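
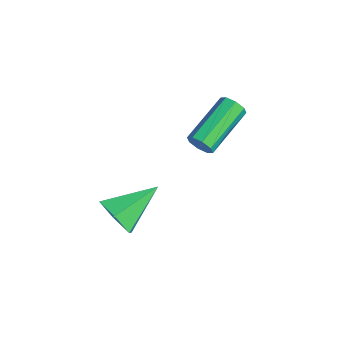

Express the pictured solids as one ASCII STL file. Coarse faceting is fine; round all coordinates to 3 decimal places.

solid 
facet normal 0.074 -0.880 -0.470
outer loop
vertex -0.741 -4.184 -4.862
vertex -1.103 -4.59 -4.158
vertex -1.624 -4.285 -4.811
endloop
endfacet
facet normal -0.124 0.769 -0.628
outer loop
vertex -0.741 -4.184 -4.862
vertex -1.624 -4.285 -4.811
vertex -1.237 -2.99 -3.302
endloop
endfacet
facet normal 0.074 -0.879 -0.470
outer loop
vertex -1.624 -4.285 -4.811
vertex -1.103 -4.59 -4.158
vertex -1.986 -4.692 -4.107
endloop
endfacet
facet normal -0.867 0.465 -0.177
outer loop
vertex -1.624 -4.285 -4.811
vertex -1.986 -4.692 -4.107
vertex -1.237 -2.99 -3.302
endloop
endfacet
facet normal 0.074 -0.880 -0.470
outer loop
vertex -1.986 -4.692 -4.107
vertex -1.103 -4.59 -4.158
vertex -1.464 -4.997 -3.453
endloop
endfacet
facet normal -0.772 0.040 0.635
outer loop
vertex -1.986 -4.692 -4.107
vertex -1.464 -4.997 -3.453
vertex -1.237 -2.99 -3.302
endloop
endfacet
facet normal 0.074 -0.880 -0.470
outer loop
vertex -1.464 -4.997 -3.453
vertex -1.103 -4.59 -4.158
vertex -0.582 -4.896 -3.504
endloop
endfacet
facet normal 0.067 -0.082 0.994
outer loop
vertex -1.464 -4.997 -3.453
vertex -0.582 -4.896 -3.504
vertex -1.237 -2.99 -3.302
endloop
endfacet
facet normal 0.074 -0.879 -0.470
outer loop
vertex -0.582 -4.896 -3.504
vertex -1.103 -4.59 -4.158
vertex -0.22 -4.489 -4.208
endloop
endfacet
facet normal 0.810 0.221 0.544
outer loop
vertex -0.582 -4.896 -3.504
vertex -0.22 -4.489 -4.208
vertex -1.237 -2.99 -3.302
endloop
endfacet
facet normal 0.074 -0.880 -0.469
outer loop
vertex -0.22 -4.489 -4.208
vertex -1.103 -4.59 -4.158
vertex -0.741 -4.184 -4.862
endloop
endfacet
facet normal 0.714 0.646 -0.268
outer loop
vertex -0.22 -4.489 -4.208
vertex -0.741 -4.184 -4.862
vertex -1.237 -2.99 -3.302
endloop
endfacet
facet normal 0.440 -0.824 -0.356
outer loop
vertex -1.111 -1.448 -1.384
vertex -1.378 -1.399 -1.828
vertex -0.918 -1.228 -1.655
endloop
endfacet
facet normal 0.757 0.127 0.642
outer loop
vertex -1.111 -1.448 -1.384
vertex -0.918 -1.228 -1.655
vertex -1.995 0.21 -0.669
endloop
endfacet
facet normal 0.756 0.126 0.642
outer loop
vertex -1.995 0.21 -0.669
vertex -0.918 -1.228 -1.655
vertex -1.802 0.429 -0.939
endloop
endfacet
facet normal -0.439 0.825 0.356
outer loop
vertex -1.995 0.21 -0.669
vertex -1.802 0.429 -0.939
vertex -2.262 0.259 -1.112
endloop
endfacet
facet normal 0.440 -0.824 -0.357
outer loop
vertex -0.918 -1.228 -1.655
vertex -1.378 -1.399 -1.828
vertex -0.995 -1.108 -2.027
endloop
endfacet
facet normal 0.877 0.480 -0.027
outer loop
vertex -0.918 -1.228 -1.655
vertex -0.995 -1.108 -2.027
vertex -1.802 0.429 -0.939
endloop
endfacet
facet normal 0.877 0.480 -0.027
outer loop
vertex -1.802 0.429 -0.939
vertex -0.995 -1.108 -2.027
vertex -1.879 0.549 -1.311
endloop
endfacet
facet normal -0.439 0.825 0.357
outer loop
vertex -1.802 0.429 -0.939
vertex -1.879 0.549 -1.311
vertex -2.262 0.259 -1.112
endloop
endfacet
facet normal 0.441 -0.824 -0.356
outer loop
vertex -0.995 -1.108 -2.027
vertex -1.378 -1.399 -1.828
vertex -1.296 -1.159 -2.282
endloop
endfacet
facet normal 0.483 0.552 -0.680
outer loop
vertex -0.995 -1.108 -2.027
vertex -1.296 -1.159 -2.282
vertex -1.879 0.549 -1.311
endloop
endfacet
facet normal 0.483 0.552 -0.680
outer loop
vertex -1.879 0.549 -1.311
vertex -1.296 -1.159 -2.282
vertex -2.18 0.498 -1.566
endloop
endfacet
facet normal -0.440 0.825 0.355
outer loop
vertex -1.879 0.549 -1.311
vertex -2.18 0.498 -1.566
vertex -2.262 0.259 -1.112
endloop
endfacet
facet normal 0.440 -0.824 -0.356
outer loop
vertex -1.296 -1.159 -2.282
vertex -1.378 -1.399 -1.828
vertex -1.645 -1.35 -2.271
endloop
endfacet
facet normal -0.194 0.300 -0.934
outer loop
vertex -1.296 -1.159 -2.282
vertex -1.645 -1.35 -2.271
vertex -2.18 0.498 -1.566
endloop
endfacet
facet normal -0.191 0.301 -0.934
outer loop
vertex -2.18 0.498 -1.566
vertex -1.645 -1.35 -2.271
vertex -2.529 0.308 -1.556
endloop
endfacet
facet normal -0.439 0.825 0.355
outer loop
vertex -2.18 0.498 -1.566
vertex -2.529 0.308 -1.556
vertex -2.262 0.259 -1.112
endloop
endfacet
facet normal 0.439 -0.825 -0.356
outer loop
vertex -1.645 -1.35 -2.271
vertex -1.378 -1.399 -1.828
vertex -1.838 -1.569 -2.001
endloop
endfacet
facet normal -0.756 -0.126 -0.642
outer loop
vertex -1.645 -1.35 -2.271
vertex -1.838 -1.569 -2.001
vertex -2.529 0.308 -1.556
endloop
endfacet
facet normal -0.757 -0.126 -0.642
outer loop
vertex -2.529 0.308 -1.556
vertex -1.838 -1.569 -2.001
vertex -2.722 0.088 -1.285
endloop
endfacet
facet normal -0.440 0.824 0.356
outer loop
vertex -2.529 0.308 -1.556
vertex -2.722 0.088 -1.285
vertex -2.262 0.259 -1.112
endloop
endfacet
facet normal 0.439 -0.825 -0.357
outer loop
vertex -1.838 -1.569 -2.001
vertex -1.378 -1.399 -1.828
vertex -1.761 -1.689 -1.629
endloop
endfacet
facet normal -0.877 -0.480 0.027
outer loop
vertex -1.838 -1.569 -2.001
vertex -1.761 -1.689 -1.629
vertex -2.722 0.088 -1.285
endloop
endfacet
facet normal -0.877 -0.480 0.027
outer loop
vertex -2.722 0.088 -1.285
vertex -1.761 -1.689 -1.629
vertex -2.645 -0.032 -0.913
endloop
endfacet
facet normal -0.440 0.824 0.357
outer loop
vertex -2.722 0.088 -1.285
vertex -2.645 -0.032 -0.913
vertex -2.262 0.259 -1.112
endloop
endfacet
facet normal 0.440 -0.825 -0.355
outer loop
vertex -1.761 -1.689 -1.629
vertex -1.378 -1.399 -1.828
vertex -1.46 -1.638 -1.374
endloop
endfacet
facet normal -0.483 -0.552 0.680
outer loop
vertex -1.761 -1.689 -1.629
vertex -1.46 -1.638 -1.374
vertex -2.645 -0.032 -0.913
endloop
endfacet
facet normal -0.483 -0.552 0.680
outer loop
vertex -2.645 -0.032 -0.913
vertex -1.46 -1.638 -1.374
vertex -2.344 0.019 -0.658
endloop
endfacet
facet normal -0.441 0.824 0.356
outer loop
vertex -2.645 -0.032 -0.913
vertex -2.344 0.019 -0.658
vertex -2.262 0.259 -1.112
endloop
endfacet
facet normal 0.439 -0.825 -0.355
outer loop
vertex -1.46 -1.638 -1.374
vertex -1.378 -1.399 -1.828
vertex -1.111 -1.448 -1.384
endloop
endfacet
facet normal 0.191 -0.302 0.934
outer loop
vertex -1.46 -1.638 -1.374
vertex -1.111 -1.448 -1.384
vertex -2.344 0.019 -0.658
endloop
endfacet
facet normal 0.193 -0.300 0.934
outer loop
vertex -2.344 0.019 -0.658
vertex -1.111 -1.448 -1.384
vertex -1.995 0.21 -0.669
endloop
endfacet
facet normal -0.440 0.824 0.356
outer loop
vertex -2.344 0.019 -0.658
vertex -1.995 0.21 -0.669
vertex -2.262 0.259 -1.112
endloop
endfacet

endsolid


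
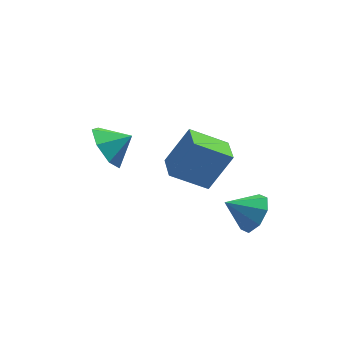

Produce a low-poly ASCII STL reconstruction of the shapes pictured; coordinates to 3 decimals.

solid 
facet normal -0.526 -0.143 -0.839
outer loop
vertex 0.164 1.927 -1.205
vertex 0.158 3.239 -1.425
vertex 1.814 1.766 -2.212
endloop
endfacet
facet normal 0.004 -0.986 0.165
outer loop
vertex 2.902 2.061 -0.475
vertex 0.164 1.927 -1.205
vertex 1.814 1.766 -2.212
endloop
endfacet
facet normal -0.525 -0.142 -0.839
outer loop
vertex 1.814 1.766 -2.212
vertex 0.158 3.239 -1.425
vertex 1.809 3.078 -2.431
endloop
endfacet
facet normal 0.851 -0.083 -0.519
outer loop
vertex 1.809 3.078 -2.431
vertex 2.902 2.061 -0.475
vertex 1.814 1.766 -2.212
endloop
endfacet
facet normal -0.851 0.083 0.519
outer loop
vertex 0.164 1.927 -1.205
vertex 1.246 3.534 0.312
vertex 0.158 3.239 -1.425
endloop
endfacet
facet normal 0.004 -0.986 0.165
outer loop
vertex 1.251 2.222 0.531
vertex 0.164 1.927 -1.205
vertex 2.902 2.061 -0.475
endloop
endfacet
facet normal -0.851 0.083 0.519
outer loop
vertex 1.251 2.222 0.531
vertex 1.246 3.534 0.312
vertex 0.164 1.927 -1.205
endloop
endfacet
facet normal -0.004 0.986 -0.165
outer loop
vertex 0.158 3.239 -1.425
vertex 1.246 3.534 0.312
vertex 1.809 3.078 -2.431
endloop
endfacet
facet normal 0.851 -0.083 -0.519
outer loop
vertex 2.896 3.373 -0.695
vertex 2.902 2.061 -0.475
vertex 1.809 3.078 -2.431
endloop
endfacet
facet normal -0.004 0.986 -0.165
outer loop
vertex 1.809 3.078 -2.431
vertex 1.246 3.534 0.312
vertex 2.896 3.373 -0.695
endloop
endfacet
facet normal 0.525 0.143 0.839
outer loop
vertex 2.896 3.373 -0.695
vertex 1.251 2.222 0.531
vertex 2.902 2.061 -0.475
endloop
endfacet
facet normal 0.526 0.142 0.839
outer loop
vertex 1.246 3.534 0.312
vertex 1.251 2.222 0.531
vertex 2.896 3.373 -0.695
endloop
endfacet
facet normal -0.866 -0.018 -0.499
outer loop
vertex -2.077 -0.194 2.274
vertex -2.617 -0.361 3.218
vertex -2.359 0.593 2.735
endloop
endfacet
facet normal 0.867 0.444 -0.227
outer loop
vertex -2.077 -0.194 2.274
vertex -2.359 0.593 2.735
vertex -1.603 -0.339 3.802
endloop
endfacet
facet normal -0.867 -0.018 -0.499
outer loop
vertex -2.359 0.593 2.735
vertex -2.617 -0.361 3.218
vertex -2.835 0.662 3.56
endloop
endfacet
facet normal 0.575 0.773 0.267
outer loop
vertex -2.359 0.593 2.735
vertex -2.835 0.662 3.56
vertex -1.603 -0.339 3.802
endloop
endfacet
facet normal -0.866 -0.018 -0.499
outer loop
vertex -2.835 0.662 3.56
vertex -2.617 -0.361 3.218
vertex -3.147 -0.039 4.127
endloop
endfacet
facet normal 0.272 0.529 0.804
outer loop
vertex -2.835 0.662 3.56
vertex -3.147 -0.039 4.127
vertex -1.603 -0.339 3.802
endloop
endfacet
facet normal -0.867 -0.018 -0.499
outer loop
vertex -3.147 -0.039 4.127
vertex -2.617 -0.361 3.218
vertex -3.06 -0.983 4.01
endloop
endfacet
facet normal 0.185 -0.104 0.977
outer loop
vertex -3.147 -0.039 4.127
vertex -3.06 -0.983 4.01
vertex -1.603 -0.339 3.802
endloop
endfacet
facet normal -0.866 -0.018 -0.499
outer loop
vertex -3.06 -0.983 4.01
vertex -2.617 -0.361 3.218
vertex -2.639 -1.458 3.296
endloop
endfacet
facet normal 0.381 -0.650 0.657
outer loop
vertex -3.06 -0.983 4.01
vertex -2.639 -1.458 3.296
vertex -1.603 -0.339 3.802
endloop
endfacet
facet normal -0.866 -0.018 -0.500
outer loop
vertex -2.639 -1.458 3.296
vertex -2.617 -0.361 3.218
vertex -2.201 -1.106 2.524
endloop
endfacet
facet normal 0.711 -0.697 0.086
outer loop
vertex -2.639 -1.458 3.296
vertex -2.201 -1.106 2.524
vertex -1.603 -0.339 3.802
endloop
endfacet
facet normal -0.866 -0.019 -0.499
outer loop
vertex -2.201 -1.106 2.524
vertex -2.617 -0.361 3.218
vertex -2.077 -0.194 2.274
endloop
endfacet
facet normal 0.928 -0.211 -0.308
outer loop
vertex -2.201 -1.106 2.524
vertex -2.077 -0.194 2.274
vertex -1.603 -0.339 3.802
endloop
endfacet
facet normal 0.822 -0.063 -0.566
outer loop
vertex 3.637 -1.613 0.286
vertex 3.082 -1.806 -0.498
vertex 3.432 -0.992 -0.081
endloop
endfacet
facet normal -0.013 0.505 0.863
outer loop
vertex 3.637 -1.613 0.286
vertex 3.432 -0.992 -0.081
vertex 1.898 -1.714 0.318
endloop
endfacet
facet normal 0.822 -0.063 -0.566
outer loop
vertex 3.432 -0.992 -0.081
vertex 3.082 -1.806 -0.498
vertex 3.022 -0.847 -0.692
endloop
endfacet
facet normal -0.300 0.863 0.406
outer loop
vertex 3.432 -0.992 -0.081
vertex 3.022 -0.847 -0.692
vertex 1.898 -1.714 0.318
endloop
endfacet
facet normal 0.822 -0.063 -0.566
outer loop
vertex 3.022 -0.847 -0.692
vertex 3.082 -1.806 -0.498
vertex 2.647 -1.265 -1.19
endloop
endfacet
facet normal -0.669 0.735 -0.113
outer loop
vertex 3.022 -0.847 -0.692
vertex 2.647 -1.265 -1.19
vertex 1.898 -1.714 0.318
endloop
endfacet
facet normal 0.821 -0.064 -0.567
outer loop
vertex 2.647 -1.265 -1.19
vertex 3.082 -1.806 -0.498
vertex 2.526 -2.0 -1.282
endloop
endfacet
facet normal -0.900 0.197 -0.389
outer loop
vertex 2.647 -1.265 -1.19
vertex 2.526 -2.0 -1.282
vertex 1.898 -1.714 0.318
endloop
endfacet
facet normal 0.821 -0.064 -0.567
outer loop
vertex 2.526 -2.0 -1.282
vertex 3.082 -1.806 -0.498
vertex 2.731 -2.621 -0.915
endloop
endfacet
facet normal -0.861 -0.438 -0.260
outer loop
vertex 2.526 -2.0 -1.282
vertex 2.731 -2.621 -0.915
vertex 1.898 -1.714 0.318
endloop
endfacet
facet normal 0.822 -0.064 -0.566
outer loop
vertex 2.731 -2.621 -0.915
vertex 3.082 -1.806 -0.498
vertex 3.141 -2.765 -0.303
endloop
endfacet
facet normal -0.574 -0.795 0.197
outer loop
vertex 2.731 -2.621 -0.915
vertex 3.141 -2.765 -0.303
vertex 1.898 -1.714 0.318
endloop
endfacet
facet normal 0.822 -0.065 -0.566
outer loop
vertex 3.141 -2.765 -0.303
vertex 3.082 -1.806 -0.498
vertex 3.516 -2.347 0.194
endloop
endfacet
facet normal -0.206 -0.667 0.716
outer loop
vertex 3.141 -2.765 -0.303
vertex 3.516 -2.347 0.194
vertex 1.898 -1.714 0.318
endloop
endfacet
facet normal 0.822 -0.065 -0.566
outer loop
vertex 3.516 -2.347 0.194
vertex 3.082 -1.806 -0.498
vertex 3.637 -1.613 0.286
endloop
endfacet
facet normal 0.026 -0.128 0.991
outer loop
vertex 3.516 -2.347 0.194
vertex 3.637 -1.613 0.286
vertex 1.898 -1.714 0.318
endloop
endfacet

endsolid


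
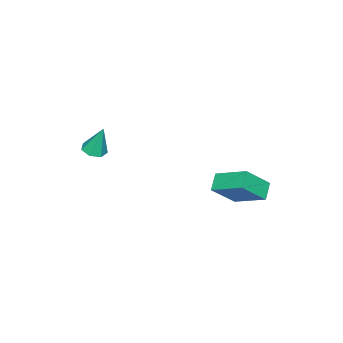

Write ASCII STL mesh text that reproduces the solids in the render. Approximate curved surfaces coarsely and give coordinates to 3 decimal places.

solid 
facet normal 0.053 -0.299 -0.953
outer loop
vertex -0.31 -1.294 3.111
vertex -0.853 -1.429 3.123
vertex -0.618 -0.941 2.983
endloop
endfacet
facet normal 0.708 0.683 0.181
outer loop
vertex -0.31 -1.294 3.111
vertex -0.618 -0.941 2.983
vertex -0.927 -1.011 4.457
endloop
endfacet
facet normal 0.054 -0.299 -0.953
outer loop
vertex -0.618 -0.941 2.983
vertex -0.853 -1.429 3.123
vertex -1.103 -0.956 2.96
endloop
endfacet
facet normal -0.033 0.999 0.041
outer loop
vertex -0.618 -0.941 2.983
vertex -1.103 -0.956 2.96
vertex -0.927 -1.011 4.457
endloop
endfacet
facet normal 0.052 -0.300 -0.952
outer loop
vertex -1.103 -0.956 2.96
vertex -0.853 -1.429 3.123
vertex -1.4 -1.328 3.061
endloop
endfacet
facet normal -0.761 0.638 0.113
outer loop
vertex -1.103 -0.956 2.96
vertex -1.4 -1.328 3.061
vertex -0.927 -1.011 4.457
endloop
endfacet
facet normal 0.053 -0.299 -0.953
outer loop
vertex -1.4 -1.328 3.061
vertex -0.853 -1.429 3.123
vertex -1.284 -1.776 3.208
endloop
endfacet
facet normal -0.930 -0.128 0.344
outer loop
vertex -1.4 -1.328 3.061
vertex -1.284 -1.776 3.208
vertex -0.927 -1.011 4.457
endloop
endfacet
facet normal 0.053 -0.299 -0.953
outer loop
vertex -1.284 -1.776 3.208
vertex -0.853 -1.429 3.123
vertex -0.844 -1.963 3.291
endloop
endfacet
facet normal -0.411 -0.720 0.559
outer loop
vertex -1.284 -1.776 3.208
vertex -0.844 -1.963 3.291
vertex -0.927 -1.011 4.457
endloop
endfacet
facet normal 0.053 -0.299 -0.953
outer loop
vertex -0.844 -1.963 3.291
vertex -0.853 -1.429 3.123
vertex -0.41 -1.749 3.248
endloop
endfacet
facet normal 0.402 -0.695 0.596
outer loop
vertex -0.844 -1.963 3.291
vertex -0.41 -1.749 3.248
vertex -0.927 -1.011 4.457
endloop
endfacet
facet normal 0.053 -0.299 -0.953
outer loop
vertex -0.41 -1.749 3.248
vertex -0.853 -1.429 3.123
vertex -0.31 -1.294 3.111
endloop
endfacet
facet normal 0.901 -0.069 0.428
outer loop
vertex -0.41 -1.749 3.248
vertex -0.31 -1.294 3.111
vertex -0.927 -1.011 4.457
endloop
endfacet
facet normal -0.603 0.385 -0.699
outer loop
vertex -4.605 4.563 1.07
vertex -3.904 4.779 0.584
vertex -4.673 3.086 0.315
endloop
endfacet
facet normal -0.796 -0.246 0.553
outer loop
vertex -3.756 2.501 1.376
vertex -4.605 4.563 1.07
vertex -4.673 3.086 0.315
endloop
endfacet
facet normal -0.603 0.385 -0.699
outer loop
vertex -4.673 3.086 0.315
vertex -3.904 4.779 0.584
vertex -3.972 3.302 -0.171
endloop
endfacet
facet normal -0.041 -0.890 -0.455
outer loop
vertex -3.972 3.302 -0.171
vertex -3.756 2.501 1.376
vertex -4.673 3.086 0.315
endloop
endfacet
facet normal 0.041 0.890 0.455
outer loop
vertex -4.605 4.563 1.07
vertex -2.987 4.194 1.645
vertex -3.904 4.779 0.584
endloop
endfacet
facet normal -0.796 -0.246 0.553
outer loop
vertex -3.688 3.978 2.131
vertex -4.605 4.563 1.07
vertex -3.756 2.501 1.376
endloop
endfacet
facet normal 0.041 0.890 0.455
outer loop
vertex -3.688 3.978 2.131
vertex -2.987 4.194 1.645
vertex -4.605 4.563 1.07
endloop
endfacet
facet normal 0.796 0.246 -0.553
outer loop
vertex -3.904 4.779 0.584
vertex -2.987 4.194 1.645
vertex -3.972 3.302 -0.171
endloop
endfacet
facet normal -0.041 -0.890 -0.455
outer loop
vertex -3.055 2.717 0.89
vertex -3.756 2.501 1.376
vertex -3.972 3.302 -0.171
endloop
endfacet
facet normal 0.796 0.246 -0.553
outer loop
vertex -3.972 3.302 -0.171
vertex -2.987 4.194 1.645
vertex -3.055 2.717 0.89
endloop
endfacet
facet normal 0.603 -0.385 0.699
outer loop
vertex -3.055 2.717 0.89
vertex -3.688 3.978 2.131
vertex -3.756 2.501 1.376
endloop
endfacet
facet normal 0.603 -0.385 0.699
outer loop
vertex -2.987 4.194 1.645
vertex -3.688 3.978 2.131
vertex -3.055 2.717 0.89
endloop
endfacet

endsolid


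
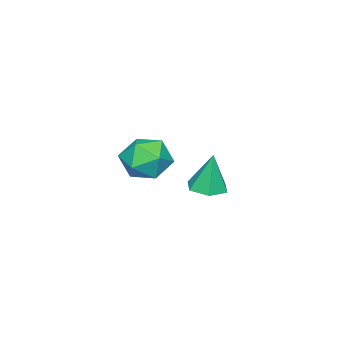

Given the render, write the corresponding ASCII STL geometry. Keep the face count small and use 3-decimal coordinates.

solid 
facet normal 0.041 -0.119 -0.992
outer loop
vertex -0.692 4.303 -3.12
vertex -1.488 3.749 -3.087
vertex -1.57 4.708 -3.205
endloop
endfacet
facet normal 0.377 0.879 0.293
outer loop
vertex -0.692 4.303 -3.12
vertex -1.57 4.708 -3.205
vertex -1.572 3.991 -1.053
endloop
endfacet
facet normal 0.042 -0.119 -0.992
outer loop
vertex -1.57 4.708 -3.205
vertex -1.488 3.749 -3.087
vertex -2.365 4.153 -3.172
endloop
endfacet
facet normal -0.545 0.796 0.265
outer loop
vertex -1.57 4.708 -3.205
vertex -2.365 4.153 -3.172
vertex -1.572 3.991 -1.053
endloop
endfacet
facet normal 0.042 -0.119 -0.992
outer loop
vertex -2.365 4.153 -3.172
vertex -1.488 3.749 -3.087
vertex -2.283 3.194 -3.054
endloop
endfacet
facet normal -0.937 -0.037 0.348
outer loop
vertex -2.365 4.153 -3.172
vertex -2.283 3.194 -3.054
vertex -1.572 3.991 -1.053
endloop
endfacet
facet normal 0.041 -0.118 -0.992
outer loop
vertex -2.283 3.194 -3.054
vertex -1.488 3.749 -3.087
vertex -1.405 2.789 -2.969
endloop
endfacet
facet normal -0.408 -0.789 0.459
outer loop
vertex -2.283 3.194 -3.054
vertex -1.405 2.789 -2.969
vertex -1.572 3.991 -1.053
endloop
endfacet
facet normal 0.041 -0.118 -0.992
outer loop
vertex -1.405 2.789 -2.969
vertex -1.488 3.749 -3.087
vertex -0.61 3.344 -3.002
endloop
endfacet
facet normal 0.513 -0.706 0.488
outer loop
vertex -1.405 2.789 -2.969
vertex -0.61 3.344 -3.002
vertex -1.572 3.991 -1.053
endloop
endfacet
facet normal 0.041 -0.119 -0.992
outer loop
vertex -0.61 3.344 -3.002
vertex -1.488 3.749 -3.087
vertex -0.692 4.303 -3.12
endloop
endfacet
facet normal 0.906 0.127 0.405
outer loop
vertex -0.61 3.344 -3.002
vertex -0.692 4.303 -3.12
vertex -1.572 3.991 -1.053
endloop
endfacet
facet normal 0.153 0.977 -0.150
outer loop
vertex 4.074 4.512 0.156
vertex 3.03 4.767 0.754
vertex 4.091 4.696 1.372
endloop
endfacet
facet normal 0.772 0.626 -0.106
outer loop
vertex 4.074 4.512 0.156
vertex 4.091 4.696 1.372
vertex 4.759 3.789 0.877
endloop
endfacet
facet normal 0.779 0.125 -0.614
outer loop
vertex 4.074 4.512 0.156
vertex 4.759 3.789 0.877
vertex 4.11 3.299 -0.046
endloop
endfacet
facet normal 0.163 0.167 -0.972
outer loop
vertex 4.074 4.512 0.156
vertex 4.11 3.299 -0.046
vertex 3.041 3.903 -0.122
endloop
endfacet
facet normal -0.224 0.693 -0.686
outer loop
vertex 4.074 4.512 0.156
vertex 3.041 3.903 -0.122
vertex 3.03 4.767 0.754
endloop
endfacet
facet normal 0.796 0.298 0.527
outer loop
vertex 4.759 3.789 0.877
vertex 4.091 4.696 1.372
vertex 4.139 3.597 1.922
endloop
endfacet
facet normal -0.208 0.865 0.456
outer loop
vertex 4.091 4.696 1.372
vertex 3.03 4.767 0.754
vertex 3.07 4.201 1.846
endloop
endfacet
facet normal -0.817 0.405 -0.410
outer loop
vertex 3.03 4.767 0.754
vertex 3.041 3.903 -0.122
vertex 2.421 3.711 0.923
endloop
endfacet
facet normal -0.190 -0.446 -0.875
outer loop
vertex 3.041 3.903 -0.122
vertex 4.11 3.299 -0.046
vertex 3.089 2.804 0.428
endloop
endfacet
facet normal 0.806 -0.512 -0.295
outer loop
vertex 4.11 3.299 -0.046
vertex 4.759 3.789 0.877
vertex 4.15 2.733 1.046
endloop
endfacet
facet normal -0.163 -0.167 0.972
outer loop
vertex 3.106 2.988 1.644
vertex 4.139 3.597 1.922
vertex 3.07 4.201 1.846
endloop
endfacet
facet normal -0.779 -0.125 0.614
outer loop
vertex 3.106 2.988 1.644
vertex 3.07 4.201 1.846
vertex 2.421 3.711 0.923
endloop
endfacet
facet normal -0.772 -0.626 0.106
outer loop
vertex 3.106 2.988 1.644
vertex 2.421 3.711 0.923
vertex 3.089 2.804 0.428
endloop
endfacet
facet normal -0.153 -0.977 0.150
outer loop
vertex 3.106 2.988 1.644
vertex 3.089 2.804 0.428
vertex 4.15 2.733 1.046
endloop
endfacet
facet normal 0.224 -0.693 0.686
outer loop
vertex 3.106 2.988 1.644
vertex 4.15 2.733 1.046
vertex 4.139 3.597 1.922
endloop
endfacet
facet normal 0.190 0.446 0.875
outer loop
vertex 3.07 4.201 1.846
vertex 4.139 3.597 1.922
vertex 4.091 4.696 1.372
endloop
endfacet
facet normal -0.806 0.512 0.295
outer loop
vertex 2.421 3.711 0.923
vertex 3.07 4.201 1.846
vertex 3.03 4.767 0.754
endloop
endfacet
facet normal -0.796 -0.298 -0.527
outer loop
vertex 3.089 2.804 0.428
vertex 2.421 3.711 0.923
vertex 3.041 3.903 -0.122
endloop
endfacet
facet normal 0.208 -0.865 -0.456
outer loop
vertex 4.15 2.733 1.046
vertex 3.089 2.804 0.428
vertex 4.11 3.299 -0.046
endloop
endfacet
facet normal 0.817 -0.405 0.410
outer loop
vertex 4.139 3.597 1.922
vertex 4.15 2.733 1.046
vertex 4.759 3.789 0.877
endloop
endfacet

endsolid


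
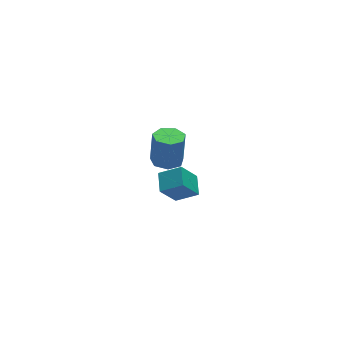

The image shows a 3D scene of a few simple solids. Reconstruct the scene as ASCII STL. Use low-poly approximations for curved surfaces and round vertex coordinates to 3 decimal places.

solid 
facet normal -0.131 -0.137 -0.982
outer loop
vertex 1.606 -3.544 2.95
vertex 1.004 -4.122 3.111
vertex 0.919 -3.283 3.005
endloop
endfacet
facet normal 0.337 0.925 -0.175
outer loop
vertex 1.606 -3.544 2.95
vertex 0.919 -3.283 3.005
vertex 1.838 -3.3 4.688
endloop
endfacet
facet normal 0.337 0.925 -0.175
outer loop
vertex 1.838 -3.3 4.688
vertex 0.919 -3.283 3.005
vertex 1.15 -3.039 4.742
endloop
endfacet
facet normal 0.130 0.139 0.982
outer loop
vertex 1.838 -3.3 4.688
vertex 1.15 -3.039 4.742
vertex 1.236 -3.878 4.849
endloop
endfacet
facet normal -0.131 -0.137 -0.982
outer loop
vertex 0.919 -3.283 3.005
vertex 1.004 -4.122 3.111
vertex 0.295 -3.654 3.14
endloop
endfacet
facet normal -0.519 0.854 -0.051
outer loop
vertex 0.919 -3.283 3.005
vertex 0.295 -3.654 3.14
vertex 1.15 -3.039 4.742
endloop
endfacet
facet normal -0.519 0.853 -0.051
outer loop
vertex 1.15 -3.039 4.742
vertex 0.295 -3.654 3.14
vertex 0.527 -3.41 4.877
endloop
endfacet
facet normal 0.130 0.139 0.982
outer loop
vertex 1.15 -3.039 4.742
vertex 0.527 -3.41 4.877
vertex 1.236 -3.878 4.849
endloop
endfacet
facet normal -0.131 -0.137 -0.982
outer loop
vertex 0.295 -3.654 3.14
vertex 1.004 -4.122 3.111
vertex 0.206 -4.377 3.253
endloop
endfacet
facet normal -0.984 0.139 0.112
outer loop
vertex 0.295 -3.654 3.14
vertex 0.206 -4.377 3.253
vertex 0.527 -3.41 4.877
endloop
endfacet
facet normal -0.984 0.140 0.111
outer loop
vertex 0.527 -3.41 4.877
vertex 0.206 -4.377 3.253
vertex 0.437 -4.133 4.991
endloop
endfacet
facet normal 0.130 0.139 0.982
outer loop
vertex 0.527 -3.41 4.877
vertex 0.437 -4.133 4.991
vertex 1.236 -3.878 4.849
endloop
endfacet
facet normal -0.130 -0.139 -0.982
outer loop
vertex 0.206 -4.377 3.253
vertex 1.004 -4.122 3.111
vertex 0.718 -4.908 3.26
endloop
endfacet
facet normal -0.708 -0.680 0.190
outer loop
vertex 0.206 -4.377 3.253
vertex 0.718 -4.908 3.26
vertex 0.437 -4.133 4.991
endloop
endfacet
facet normal -0.708 -0.680 0.190
outer loop
vertex 0.437 -4.133 4.991
vertex 0.718 -4.908 3.26
vertex 0.949 -4.664 4.998
endloop
endfacet
facet normal 0.130 0.139 0.982
outer loop
vertex 0.437 -4.133 4.991
vertex 0.949 -4.664 4.998
vertex 1.236 -3.878 4.849
endloop
endfacet
facet normal -0.132 -0.138 -0.982
outer loop
vertex 0.718 -4.908 3.26
vertex 1.004 -4.122 3.111
vertex 1.445 -4.847 3.154
endloop
endfacet
facet normal 0.101 -0.987 0.125
outer loop
vertex 0.718 -4.908 3.26
vertex 1.445 -4.847 3.154
vertex 0.949 -4.664 4.998
endloop
endfacet
facet normal 0.101 -0.987 0.125
outer loop
vertex 0.949 -4.664 4.998
vertex 1.445 -4.847 3.154
vertex 1.677 -4.603 4.892
endloop
endfacet
facet normal 0.131 0.138 0.982
outer loop
vertex 0.949 -4.664 4.998
vertex 1.677 -4.603 4.892
vertex 1.236 -3.878 4.849
endloop
endfacet
facet normal -0.131 -0.138 -0.982
outer loop
vertex 1.445 -4.847 3.154
vertex 1.004 -4.122 3.111
vertex 1.841 -4.24 3.016
endloop
endfacet
facet normal 0.834 -0.551 -0.034
outer loop
vertex 1.445 -4.847 3.154
vertex 1.841 -4.24 3.016
vertex 1.677 -4.603 4.892
endloop
endfacet
facet normal 0.834 -0.550 -0.034
outer loop
vertex 1.677 -4.603 4.892
vertex 1.841 -4.24 3.016
vertex 2.072 -3.996 4.754
endloop
endfacet
facet normal 0.131 0.138 0.982
outer loop
vertex 1.677 -4.603 4.892
vertex 2.072 -3.996 4.754
vertex 1.236 -3.878 4.849
endloop
endfacet
facet normal -0.131 -0.137 -0.982
outer loop
vertex 1.841 -4.24 3.016
vertex 1.004 -4.122 3.111
vertex 1.606 -3.544 2.95
endloop
endfacet
facet normal 0.939 0.301 -0.167
outer loop
vertex 1.841 -4.24 3.016
vertex 1.606 -3.544 2.95
vertex 2.072 -3.996 4.754
endloop
endfacet
facet normal 0.939 0.300 -0.167
outer loop
vertex 2.072 -3.996 4.754
vertex 1.606 -3.544 2.95
vertex 1.838 -3.3 4.688
endloop
endfacet
facet normal 0.131 0.137 0.982
outer loop
vertex 2.072 -3.996 4.754
vertex 1.838 -3.3 4.688
vertex 1.236 -3.878 4.849
endloop
endfacet
facet normal -0.570 -0.060 0.819
outer loop
vertex 3.088 -1.252 -1.176
vertex 2.024 -0.643 -1.872
vertex 2.683 -2.377 -1.54
endloop
endfacet
facet normal 0.755 -0.432 0.494
outer loop
vertex 3.636 -2.277 -2.908
vertex 3.088 -1.252 -1.176
vertex 2.683 -2.377 -1.54
endloop
endfacet
facet normal -0.570 -0.060 0.819
outer loop
vertex 2.683 -2.377 -1.54
vertex 2.024 -0.643 -1.872
vertex 1.619 -1.768 -2.236
endloop
endfacet
facet normal -0.324 -0.900 -0.292
outer loop
vertex 1.619 -1.768 -2.236
vertex 3.636 -2.277 -2.908
vertex 2.683 -2.377 -1.54
endloop
endfacet
facet normal 0.324 0.900 0.292
outer loop
vertex 3.088 -1.252 -1.176
vertex 2.977 -0.543 -3.24
vertex 2.024 -0.643 -1.872
endloop
endfacet
facet normal 0.755 -0.432 0.494
outer loop
vertex 4.041 -1.152 -2.544
vertex 3.088 -1.252 -1.176
vertex 3.636 -2.277 -2.908
endloop
endfacet
facet normal 0.324 0.900 0.292
outer loop
vertex 4.041 -1.152 -2.544
vertex 2.977 -0.543 -3.24
vertex 3.088 -1.252 -1.176
endloop
endfacet
facet normal -0.755 0.432 -0.494
outer loop
vertex 2.024 -0.643 -1.872
vertex 2.977 -0.543 -3.24
vertex 1.619 -1.768 -2.236
endloop
endfacet
facet normal -0.324 -0.900 -0.292
outer loop
vertex 2.572 -1.668 -3.604
vertex 3.636 -2.277 -2.908
vertex 1.619 -1.768 -2.236
endloop
endfacet
facet normal -0.755 0.432 -0.494
outer loop
vertex 1.619 -1.768 -2.236
vertex 2.977 -0.543 -3.24
vertex 2.572 -1.668 -3.604
endloop
endfacet
facet normal 0.570 0.060 -0.819
outer loop
vertex 2.572 -1.668 -3.604
vertex 4.041 -1.152 -2.544
vertex 3.636 -2.277 -2.908
endloop
endfacet
facet normal 0.570 0.060 -0.819
outer loop
vertex 2.977 -0.543 -3.24
vertex 4.041 -1.152 -2.544
vertex 2.572 -1.668 -3.604
endloop
endfacet

endsolid


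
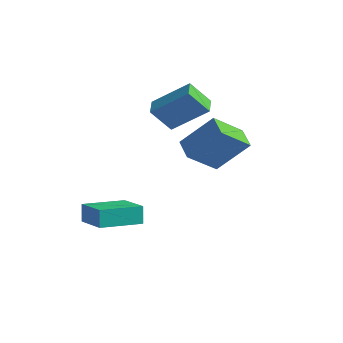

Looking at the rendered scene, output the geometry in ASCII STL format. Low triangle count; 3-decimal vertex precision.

solid 
facet normal -0.877 0.356 -0.322
outer loop
vertex -3.492 -2.65 -1.532
vertex -2.675 -0.932 -1.858
vertex -3.293 -2.9 -2.352
endloop
endfacet
facet normal -0.423 -0.890 0.169
outer loop
vertex -1.845 -3.488 -1.822
vertex -3.492 -2.65 -1.532
vertex -3.293 -2.9 -2.352
endloop
endfacet
facet normal -0.877 0.356 -0.322
outer loop
vertex -3.293 -2.9 -2.352
vertex -2.675 -0.932 -1.858
vertex -2.476 -1.182 -2.678
endloop
endfacet
facet normal 0.226 -0.284 -0.932
outer loop
vertex -2.476 -1.182 -2.678
vertex -1.845 -3.488 -1.822
vertex -3.293 -2.9 -2.352
endloop
endfacet
facet normal -0.226 0.284 0.932
outer loop
vertex -3.492 -2.65 -1.532
vertex -1.227 -1.52 -1.328
vertex -2.675 -0.932 -1.858
endloop
endfacet
facet normal -0.423 -0.890 0.169
outer loop
vertex -2.044 -3.238 -1.002
vertex -3.492 -2.65 -1.532
vertex -1.845 -3.488 -1.822
endloop
endfacet
facet normal -0.226 0.284 0.932
outer loop
vertex -2.044 -3.238 -1.002
vertex -1.227 -1.52 -1.328
vertex -3.492 -2.65 -1.532
endloop
endfacet
facet normal 0.423 0.890 -0.169
outer loop
vertex -2.675 -0.932 -1.858
vertex -1.227 -1.52 -1.328
vertex -2.476 -1.182 -2.678
endloop
endfacet
facet normal 0.226 -0.284 -0.932
outer loop
vertex -1.028 -1.77 -2.148
vertex -1.845 -3.488 -1.822
vertex -2.476 -1.182 -2.678
endloop
endfacet
facet normal 0.423 0.890 -0.169
outer loop
vertex -2.476 -1.182 -2.678
vertex -1.227 -1.52 -1.328
vertex -1.028 -1.77 -2.148
endloop
endfacet
facet normal 0.877 -0.356 0.322
outer loop
vertex -1.028 -1.77 -2.148
vertex -2.044 -3.238 -1.002
vertex -1.845 -3.488 -1.822
endloop
endfacet
facet normal 0.877 -0.356 0.322
outer loop
vertex -1.227 -1.52 -1.328
vertex -2.044 -3.238 -1.002
vertex -1.028 -1.77 -2.148
endloop
endfacet
facet normal -0.558 0.821 0.121
outer loop
vertex -2.082 2.635 3.668
vertex -1.444 3.229 2.585
vertex -3.478 1.87 2.424
endloop
endfacet
facet normal -0.460 -0.427 0.779
outer loop
vertex -2.976 1.131 2.315
vertex -2.082 2.635 3.668
vertex -3.478 1.87 2.424
endloop
endfacet
facet normal -0.558 0.821 0.122
outer loop
vertex -3.478 1.87 2.424
vertex -1.444 3.229 2.585
vertex -2.84 2.464 1.342
endloop
endfacet
facet normal -0.691 -0.379 -0.615
outer loop
vertex -2.84 2.464 1.342
vertex -2.976 1.131 2.315
vertex -3.478 1.87 2.424
endloop
endfacet
facet normal 0.691 0.379 0.615
outer loop
vertex -2.082 2.635 3.668
vertex -0.942 2.49 2.476
vertex -1.444 3.229 2.585
endloop
endfacet
facet normal -0.459 -0.428 0.779
outer loop
vertex -1.58 1.896 3.558
vertex -2.082 2.635 3.668
vertex -2.976 1.131 2.315
endloop
endfacet
facet normal 0.692 0.378 0.615
outer loop
vertex -1.58 1.896 3.558
vertex -0.942 2.49 2.476
vertex -2.082 2.635 3.668
endloop
endfacet
facet normal 0.459 0.427 -0.779
outer loop
vertex -1.444 3.229 2.585
vertex -0.942 2.49 2.476
vertex -2.84 2.464 1.342
endloop
endfacet
facet normal -0.692 -0.378 -0.615
outer loop
vertex -2.338 1.725 1.232
vertex -2.976 1.131 2.315
vertex -2.84 2.464 1.342
endloop
endfacet
facet normal 0.459 0.428 -0.778
outer loop
vertex -2.84 2.464 1.342
vertex -0.942 2.49 2.476
vertex -2.338 1.725 1.232
endloop
endfacet
facet normal 0.558 -0.821 -0.122
outer loop
vertex -2.338 1.725 1.232
vertex -1.58 1.896 3.558
vertex -2.976 1.131 2.315
endloop
endfacet
facet normal 0.558 -0.821 -0.122
outer loop
vertex -0.942 2.49 2.476
vertex -1.58 1.896 3.558
vertex -2.338 1.725 1.232
endloop
endfacet
facet normal -0.549 -0.425 -0.720
outer loop
vertex 0.668 -1.108 2.073
vertex -0.151 -0.535 2.359
vertex 1.163 0.164 0.945
endloop
endfacet
facet normal 0.788 -0.551 -0.275
outer loop
vertex 2.211 0.975 2.321
vertex 0.668 -1.108 2.073
vertex 1.163 0.164 0.945
endloop
endfacet
facet normal -0.549 -0.425 -0.720
outer loop
vertex 1.163 0.164 0.945
vertex -0.151 -0.535 2.359
vertex 0.344 0.736 1.232
endloop
endfacet
facet normal 0.279 0.719 -0.636
outer loop
vertex 0.344 0.736 1.232
vertex 2.211 0.975 2.321
vertex 1.163 0.164 0.945
endloop
endfacet
facet normal -0.280 -0.718 0.637
outer loop
vertex 0.668 -1.108 2.073
vertex 0.897 0.276 3.735
vertex -0.151 -0.535 2.359
endloop
endfacet
facet normal 0.788 -0.551 -0.275
outer loop
vertex 1.716 -0.296 3.448
vertex 0.668 -1.108 2.073
vertex 2.211 0.975 2.321
endloop
endfacet
facet normal -0.279 -0.719 0.637
outer loop
vertex 1.716 -0.296 3.448
vertex 0.897 0.276 3.735
vertex 0.668 -1.108 2.073
endloop
endfacet
facet normal -0.788 0.551 0.275
outer loop
vertex -0.151 -0.535 2.359
vertex 0.897 0.276 3.735
vertex 0.344 0.736 1.232
endloop
endfacet
facet normal 0.280 0.718 -0.637
outer loop
vertex 1.392 1.548 2.607
vertex 2.211 0.975 2.321
vertex 0.344 0.736 1.232
endloop
endfacet
facet normal -0.788 0.551 0.275
outer loop
vertex 0.344 0.736 1.232
vertex 0.897 0.276 3.735
vertex 1.392 1.548 2.607
endloop
endfacet
facet normal 0.549 0.425 0.720
outer loop
vertex 1.392 1.548 2.607
vertex 1.716 -0.296 3.448
vertex 2.211 0.975 2.321
endloop
endfacet
facet normal 0.549 0.425 0.720
outer loop
vertex 0.897 0.276 3.735
vertex 1.716 -0.296 3.448
vertex 1.392 1.548 2.607
endloop
endfacet

endsolid


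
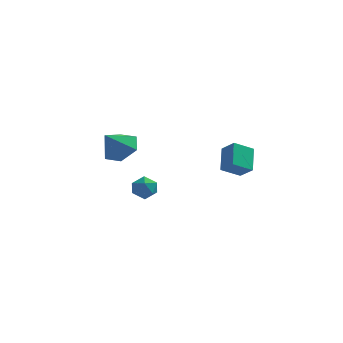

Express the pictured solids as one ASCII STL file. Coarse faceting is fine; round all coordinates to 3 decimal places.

solid 
facet normal 0.448 0.569 0.690
outer loop
vertex -1.038 0.38 -1.627
vertex -1.338 -0.066 -1.065
vertex -0.645 -0.24 -1.371
endloop
endfacet
facet normal 0.825 0.558 0.085
outer loop
vertex -1.038 0.38 -1.627
vertex -0.645 -0.24 -1.371
vertex -0.672 -0.084 -2.133
endloop
endfacet
facet normal 0.406 0.801 -0.440
outer loop
vertex -1.038 0.38 -1.627
vertex -0.672 -0.084 -2.133
vertex -1.382 0.186 -2.297
endloop
endfacet
facet normal -0.229 0.960 -0.160
outer loop
vertex -1.038 0.38 -1.627
vertex -1.382 0.186 -2.297
vertex -1.794 0.198 -1.637
endloop
endfacet
facet normal -0.204 0.817 0.540
outer loop
vertex -1.038 0.38 -1.627
vertex -1.794 0.198 -1.637
vertex -1.338 -0.066 -1.065
endloop
endfacet
facet normal 0.991 -0.120 -0.060
outer loop
vertex -0.672 -0.084 -2.133
vertex -0.645 -0.24 -1.371
vertex -0.746 -0.818 -1.883
endloop
endfacet
facet normal 0.380 -0.104 0.919
outer loop
vertex -0.645 -0.24 -1.371
vertex -1.338 -0.066 -1.065
vertex -1.158 -0.806 -1.223
endloop
endfacet
facet normal -0.675 0.298 0.675
outer loop
vertex -1.338 -0.066 -1.065
vertex -1.794 0.198 -1.637
vertex -1.868 -0.536 -1.387
endloop
endfacet
facet normal -0.715 0.529 -0.456
outer loop
vertex -1.794 0.198 -1.637
vertex -1.382 0.186 -2.297
vertex -1.895 -0.38 -2.149
endloop
endfacet
facet normal 0.313 0.271 -0.910
outer loop
vertex -1.382 0.186 -2.297
vertex -0.672 -0.084 -2.133
vertex -1.202 -0.554 -2.455
endloop
endfacet
facet normal 0.229 -0.960 0.160
outer loop
vertex -1.502 -1.0 -1.893
vertex -0.746 -0.818 -1.883
vertex -1.158 -0.806 -1.223
endloop
endfacet
facet normal -0.406 -0.801 0.440
outer loop
vertex -1.502 -1.0 -1.893
vertex -1.158 -0.806 -1.223
vertex -1.868 -0.536 -1.387
endloop
endfacet
facet normal -0.825 -0.558 -0.085
outer loop
vertex -1.502 -1.0 -1.893
vertex -1.868 -0.536 -1.387
vertex -1.895 -0.38 -2.149
endloop
endfacet
facet normal -0.448 -0.569 -0.690
outer loop
vertex -1.502 -1.0 -1.893
vertex -1.895 -0.38 -2.149
vertex -1.202 -0.554 -2.455
endloop
endfacet
facet normal 0.204 -0.817 -0.540
outer loop
vertex -1.502 -1.0 -1.893
vertex -1.202 -0.554 -2.455
vertex -0.746 -0.818 -1.883
endloop
endfacet
facet normal 0.715 -0.529 0.456
outer loop
vertex -1.158 -0.806 -1.223
vertex -0.746 -0.818 -1.883
vertex -0.645 -0.24 -1.371
endloop
endfacet
facet normal -0.313 -0.271 0.910
outer loop
vertex -1.868 -0.536 -1.387
vertex -1.158 -0.806 -1.223
vertex -1.338 -0.066 -1.065
endloop
endfacet
facet normal -0.991 0.120 0.060
outer loop
vertex -1.895 -0.38 -2.149
vertex -1.868 -0.536 -1.387
vertex -1.794 0.198 -1.637
endloop
endfacet
facet normal -0.380 0.104 -0.919
outer loop
vertex -1.202 -0.554 -2.455
vertex -1.895 -0.38 -2.149
vertex -1.382 0.186 -2.297
endloop
endfacet
facet normal 0.675 -0.298 -0.675
outer loop
vertex -0.746 -0.818 -1.883
vertex -1.202 -0.554 -2.455
vertex -0.672 -0.084 -2.133
endloop
endfacet
facet normal -0.663 0.411 -0.625
outer loop
vertex 2.947 -2.062 2.129
vertex 3.831 -1.507 1.556
vertex 3.086 -3.221 1.219
endloop
endfacet
facet normal -0.743 -0.466 0.480
outer loop
vertex 3.749 -3.633 1.844
vertex 2.947 -2.062 2.129
vertex 3.086 -3.221 1.219
endloop
endfacet
facet normal -0.664 0.411 -0.625
outer loop
vertex 3.086 -3.221 1.219
vertex 3.831 -1.507 1.556
vertex 3.969 -2.666 0.646
endloop
endfacet
facet normal 0.093 -0.783 -0.615
outer loop
vertex 3.969 -2.666 0.646
vertex 3.749 -3.633 1.844
vertex 3.086 -3.221 1.219
endloop
endfacet
facet normal -0.093 0.783 0.615
outer loop
vertex 2.947 -2.062 2.129
vertex 4.494 -1.919 2.181
vertex 3.831 -1.507 1.556
endloop
endfacet
facet normal -0.742 -0.466 0.481
outer loop
vertex 3.611 -2.474 2.754
vertex 2.947 -2.062 2.129
vertex 3.749 -3.633 1.844
endloop
endfacet
facet normal -0.093 0.783 0.615
outer loop
vertex 3.611 -2.474 2.754
vertex 4.494 -1.919 2.181
vertex 2.947 -2.062 2.129
endloop
endfacet
facet normal 0.743 0.466 -0.481
outer loop
vertex 3.831 -1.507 1.556
vertex 4.494 -1.919 2.181
vertex 3.969 -2.666 0.646
endloop
endfacet
facet normal 0.093 -0.783 -0.615
outer loop
vertex 4.633 -3.078 1.271
vertex 3.749 -3.633 1.844
vertex 3.969 -2.666 0.646
endloop
endfacet
facet normal 0.742 0.467 -0.481
outer loop
vertex 3.969 -2.666 0.646
vertex 4.494 -1.919 2.181
vertex 4.633 -3.078 1.271
endloop
endfacet
facet normal 0.663 -0.412 0.625
outer loop
vertex 4.633 -3.078 1.271
vertex 3.611 -2.474 2.754
vertex 3.749 -3.633 1.844
endloop
endfacet
facet normal 0.664 -0.411 0.625
outer loop
vertex 4.494 -1.919 2.181
vertex 3.611 -2.474 2.754
vertex 4.633 -3.078 1.271
endloop
endfacet
facet normal 0.391 0.536 -0.748
outer loop
vertex -2.014 1.29 1.109
vertex -2.747 0.879 0.431
vertex -2.962 1.789 0.971
endloop
endfacet
facet normal 0.042 0.340 0.940
outer loop
vertex -2.014 1.29 1.109
vertex -2.962 1.789 0.971
vertex -3.373 0.021 1.629
endloop
endfacet
facet normal 0.390 0.536 -0.748
outer loop
vertex -2.962 1.789 0.971
vertex -2.747 0.879 0.431
vertex -3.695 1.378 0.294
endloop
endfacet
facet normal -0.734 0.380 0.563
outer loop
vertex -2.962 1.789 0.971
vertex -3.695 1.378 0.294
vertex -3.373 0.021 1.629
endloop
endfacet
facet normal 0.390 0.536 -0.749
outer loop
vertex -3.695 1.378 0.294
vertex -2.747 0.879 0.431
vertex -3.481 0.467 -0.246
endloop
endfacet
facet normal -0.973 -0.230 0.001
outer loop
vertex -3.695 1.378 0.294
vertex -3.481 0.467 -0.246
vertex -3.373 0.021 1.629
endloop
endfacet
facet normal 0.390 0.536 -0.749
outer loop
vertex -3.481 0.467 -0.246
vertex -2.747 0.879 0.431
vertex -2.533 -0.032 -0.109
endloop
endfacet
facet normal -0.437 -0.880 -0.184
outer loop
vertex -3.481 0.467 -0.246
vertex -2.533 -0.032 -0.109
vertex -3.373 0.021 1.629
endloop
endfacet
facet normal 0.391 0.536 -0.748
outer loop
vertex -2.533 -0.032 -0.109
vertex -2.747 0.879 0.431
vertex -1.8 0.38 0.569
endloop
endfacet
facet normal 0.340 -0.921 0.192
outer loop
vertex -2.533 -0.032 -0.109
vertex -1.8 0.38 0.569
vertex -3.373 0.021 1.629
endloop
endfacet
facet normal 0.391 0.536 -0.748
outer loop
vertex -1.8 0.38 0.569
vertex -2.747 0.879 0.431
vertex -2.014 1.29 1.109
endloop
endfacet
facet normal 0.579 -0.311 0.754
outer loop
vertex -1.8 0.38 0.569
vertex -2.014 1.29 1.109
vertex -3.373 0.021 1.629
endloop
endfacet

endsolid


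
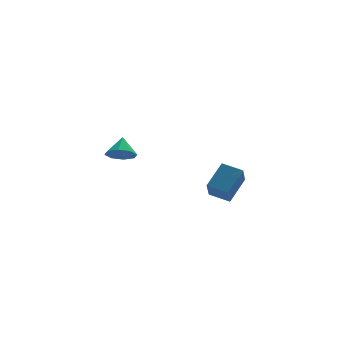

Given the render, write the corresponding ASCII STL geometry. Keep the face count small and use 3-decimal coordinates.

solid 
facet normal -0.240 -0.664 -0.708
outer loop
vertex -0.94 3.65 -1.051
vertex -1.768 3.485 -0.616
vertex -1.469 4.09 -1.284
endloop
endfacet
facet normal 0.671 0.724 -0.157
outer loop
vertex -0.94 3.65 -1.051
vertex -1.469 4.09 -1.284
vertex -1.432 4.415 0.376
endloop
endfacet
facet normal -0.240 -0.664 -0.708
outer loop
vertex -1.469 4.09 -1.284
vertex -1.768 3.485 -0.616
vertex -2.174 4.176 -1.126
endloop
endfacet
facet normal 0.076 0.978 -0.193
outer loop
vertex -1.469 4.09 -1.284
vertex -2.174 4.176 -1.126
vertex -1.432 4.415 0.376
endloop
endfacet
facet normal -0.240 -0.664 -0.708
outer loop
vertex -2.174 4.176 -1.126
vertex -1.768 3.485 -0.616
vertex -2.641 3.857 -0.669
endloop
endfacet
facet normal -0.490 0.866 0.104
outer loop
vertex -2.174 4.176 -1.126
vertex -2.641 3.857 -0.669
vertex -1.432 4.415 0.376
endloop
endfacet
facet normal -0.240 -0.665 -0.708
outer loop
vertex -2.641 3.857 -0.669
vertex -1.768 3.485 -0.616
vertex -2.596 3.32 -0.18
endloop
endfacet
facet normal -0.693 0.452 0.561
outer loop
vertex -2.641 3.857 -0.669
vertex -2.596 3.32 -0.18
vertex -1.432 4.415 0.376
endloop
endfacet
facet normal -0.240 -0.664 -0.708
outer loop
vertex -2.596 3.32 -0.18
vertex -1.768 3.485 -0.616
vertex -2.066 2.88 0.053
endloop
endfacet
facet normal -0.416 -0.020 0.909
outer loop
vertex -2.596 3.32 -0.18
vertex -2.066 2.88 0.053
vertex -1.432 4.415 0.376
endloop
endfacet
facet normal -0.240 -0.664 -0.708
outer loop
vertex -2.066 2.88 0.053
vertex -1.768 3.485 -0.616
vertex -1.362 2.794 -0.105
endloop
endfacet
facet normal 0.179 -0.273 0.945
outer loop
vertex -2.066 2.88 0.053
vertex -1.362 2.794 -0.105
vertex -1.432 4.415 0.376
endloop
endfacet
facet normal -0.239 -0.664 -0.708
outer loop
vertex -1.362 2.794 -0.105
vertex -1.768 3.485 -0.616
vertex -0.895 3.114 -0.563
endloop
endfacet
facet normal 0.745 -0.160 0.648
outer loop
vertex -1.362 2.794 -0.105
vertex -0.895 3.114 -0.563
vertex -1.432 4.415 0.376
endloop
endfacet
facet normal -0.239 -0.665 -0.708
outer loop
vertex -0.895 3.114 -0.563
vertex -1.768 3.485 -0.616
vertex -0.94 3.65 -1.051
endloop
endfacet
facet normal 0.948 0.254 0.191
outer loop
vertex -0.895 3.114 -0.563
vertex -0.94 3.65 -1.051
vertex -1.432 4.415 0.376
endloop
endfacet
facet normal -0.754 0.608 0.249
outer loop
vertex 1.157 -4.122 -0.137
vertex 2.265 -3.225 1.027
vertex 1.57 -3.137 -1.288
endloop
endfacet
facet normal -0.602 -0.487 -0.633
outer loop
vertex 2.535 -3.915 -1.607
vertex 1.157 -4.122 -0.137
vertex 1.57 -3.137 -1.288
endloop
endfacet
facet normal -0.754 0.607 0.250
outer loop
vertex 1.57 -3.137 -1.288
vertex 2.265 -3.225 1.027
vertex 2.677 -2.24 -0.124
endloop
endfacet
facet normal 0.263 0.627 -0.733
outer loop
vertex 2.677 -2.24 -0.124
vertex 2.535 -3.915 -1.607
vertex 1.57 -3.137 -1.288
endloop
endfacet
facet normal -0.263 -0.627 0.733
outer loop
vertex 1.157 -4.122 -0.137
vertex 3.23 -4.003 0.708
vertex 2.265 -3.225 1.027
endloop
endfacet
facet normal -0.602 -0.488 -0.633
outer loop
vertex 2.123 -4.9 -0.456
vertex 1.157 -4.122 -0.137
vertex 2.535 -3.915 -1.607
endloop
endfacet
facet normal -0.263 -0.627 0.733
outer loop
vertex 2.123 -4.9 -0.456
vertex 3.23 -4.003 0.708
vertex 1.157 -4.122 -0.137
endloop
endfacet
facet normal 0.602 0.487 0.633
outer loop
vertex 2.265 -3.225 1.027
vertex 3.23 -4.003 0.708
vertex 2.677 -2.24 -0.124
endloop
endfacet
facet normal 0.263 0.627 -0.733
outer loop
vertex 3.643 -3.018 -0.443
vertex 2.535 -3.915 -1.607
vertex 2.677 -2.24 -0.124
endloop
endfacet
facet normal 0.602 0.487 0.633
outer loop
vertex 2.677 -2.24 -0.124
vertex 3.23 -4.003 0.708
vertex 3.643 -3.018 -0.443
endloop
endfacet
facet normal 0.754 -0.607 -0.250
outer loop
vertex 3.643 -3.018 -0.443
vertex 2.123 -4.9 -0.456
vertex 2.535 -3.915 -1.607
endloop
endfacet
facet normal 0.754 -0.607 -0.249
outer loop
vertex 3.23 -4.003 0.708
vertex 2.123 -4.9 -0.456
vertex 3.643 -3.018 -0.443
endloop
endfacet

endsolid


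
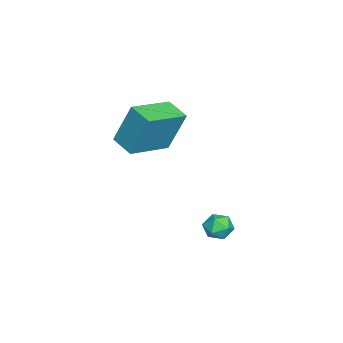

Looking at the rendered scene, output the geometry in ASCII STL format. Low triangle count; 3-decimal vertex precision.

solid 
facet normal -0.201 -0.022 0.979
outer loop
vertex -1.97 1.252 -0.627
vertex -2.123 0.556 -0.674
vertex -1.455 0.766 -0.532
endloop
endfacet
facet normal 0.292 0.472 0.832
outer loop
vertex -1.97 1.252 -0.627
vertex -1.455 0.766 -0.532
vertex -1.323 1.356 -0.913
endloop
endfacet
facet normal 0.011 0.931 0.364
outer loop
vertex -1.97 1.252 -0.627
vertex -1.323 1.356 -0.913
vertex -1.909 1.511 -1.291
endloop
endfacet
facet normal -0.656 0.722 0.221
outer loop
vertex -1.97 1.252 -0.627
vertex -1.909 1.511 -1.291
vertex -2.404 1.016 -1.143
endloop
endfacet
facet normal -0.788 0.132 0.602
outer loop
vertex -1.97 1.252 -0.627
vertex -2.404 1.016 -1.143
vertex -2.123 0.556 -0.674
endloop
endfacet
facet normal 0.843 0.146 0.518
outer loop
vertex -1.323 1.356 -0.913
vertex -1.455 0.766 -0.532
vertex -1.076 0.724 -1.137
endloop
endfacet
facet normal 0.045 -0.653 0.756
outer loop
vertex -1.455 0.766 -0.532
vertex -2.123 0.556 -0.674
vertex -1.571 0.229 -0.989
endloop
endfacet
facet normal -0.903 -0.404 0.145
outer loop
vertex -2.123 0.556 -0.674
vertex -2.404 1.016 -1.143
vertex -2.157 0.384 -1.367
endloop
endfacet
facet normal -0.690 0.550 -0.471
outer loop
vertex -2.404 1.016 -1.143
vertex -1.909 1.511 -1.291
vertex -2.025 0.974 -1.748
endloop
endfacet
facet normal 0.390 0.889 -0.240
outer loop
vertex -1.909 1.511 -1.291
vertex -1.323 1.356 -0.913
vertex -1.357 1.184 -1.606
endloop
endfacet
facet normal 0.656 -0.722 -0.221
outer loop
vertex -1.51 0.488 -1.653
vertex -1.076 0.724 -1.137
vertex -1.571 0.229 -0.989
endloop
endfacet
facet normal -0.011 -0.931 -0.364
outer loop
vertex -1.51 0.488 -1.653
vertex -1.571 0.229 -0.989
vertex -2.157 0.384 -1.367
endloop
endfacet
facet normal -0.292 -0.472 -0.832
outer loop
vertex -1.51 0.488 -1.653
vertex -2.157 0.384 -1.367
vertex -2.025 0.974 -1.748
endloop
endfacet
facet normal 0.201 0.022 -0.979
outer loop
vertex -1.51 0.488 -1.653
vertex -2.025 0.974 -1.748
vertex -1.357 1.184 -1.606
endloop
endfacet
facet normal 0.788 -0.132 -0.602
outer loop
vertex -1.51 0.488 -1.653
vertex -1.357 1.184 -1.606
vertex -1.076 0.724 -1.137
endloop
endfacet
facet normal 0.690 -0.550 0.471
outer loop
vertex -1.571 0.229 -0.989
vertex -1.076 0.724 -1.137
vertex -1.455 0.766 -0.532
endloop
endfacet
facet normal -0.390 -0.889 0.240
outer loop
vertex -2.157 0.384 -1.367
vertex -1.571 0.229 -0.989
vertex -2.123 0.556 -0.674
endloop
endfacet
facet normal -0.843 -0.146 -0.518
outer loop
vertex -2.025 0.974 -1.748
vertex -2.157 0.384 -1.367
vertex -2.404 1.016 -1.143
endloop
endfacet
facet normal -0.045 0.653 -0.756
outer loop
vertex -1.357 1.184 -1.606
vertex -2.025 0.974 -1.748
vertex -1.909 1.511 -1.291
endloop
endfacet
facet normal 0.903 0.404 -0.145
outer loop
vertex -1.076 0.724 -1.137
vertex -1.357 1.184 -1.606
vertex -1.323 1.356 -0.913
endloop
endfacet
facet normal -0.602 -0.742 0.295
outer loop
vertex -2.373 -2.862 5.093
vertex -4.065 -1.667 4.643
vertex -2.391 -3.636 3.108
endloop
endfacet
facet normal 0.799 -0.563 0.212
outer loop
vertex -1.675 -2.753 2.757
vertex -2.373 -2.862 5.093
vertex -2.391 -3.636 3.108
endloop
endfacet
facet normal -0.602 -0.742 0.295
outer loop
vertex -2.391 -3.636 3.108
vertex -4.065 -1.667 4.643
vertex -4.084 -2.441 2.658
endloop
endfacet
facet normal -0.009 -0.363 -0.932
outer loop
vertex -4.084 -2.441 2.658
vertex -1.675 -2.753 2.757
vertex -2.391 -3.636 3.108
endloop
endfacet
facet normal 0.009 0.363 0.932
outer loop
vertex -2.373 -2.862 5.093
vertex -3.349 -0.784 4.292
vertex -4.065 -1.667 4.643
endloop
endfacet
facet normal 0.798 -0.564 0.212
outer loop
vertex -1.656 -1.979 4.742
vertex -2.373 -2.862 5.093
vertex -1.675 -2.753 2.757
endloop
endfacet
facet normal 0.009 0.363 0.932
outer loop
vertex -1.656 -1.979 4.742
vertex -3.349 -0.784 4.292
vertex -2.373 -2.862 5.093
endloop
endfacet
facet normal -0.799 0.563 -0.212
outer loop
vertex -4.065 -1.667 4.643
vertex -3.349 -0.784 4.292
vertex -4.084 -2.441 2.658
endloop
endfacet
facet normal -0.009 -0.363 -0.932
outer loop
vertex -3.367 -1.558 2.307
vertex -1.675 -2.753 2.757
vertex -4.084 -2.441 2.658
endloop
endfacet
facet normal -0.798 0.564 -0.213
outer loop
vertex -4.084 -2.441 2.658
vertex -3.349 -0.784 4.292
vertex -3.367 -1.558 2.307
endloop
endfacet
facet normal 0.602 0.742 -0.295
outer loop
vertex -3.367 -1.558 2.307
vertex -1.656 -1.979 4.742
vertex -1.675 -2.753 2.757
endloop
endfacet
facet normal 0.602 0.742 -0.295
outer loop
vertex -3.349 -0.784 4.292
vertex -1.656 -1.979 4.742
vertex -3.367 -1.558 2.307
endloop
endfacet

endsolid


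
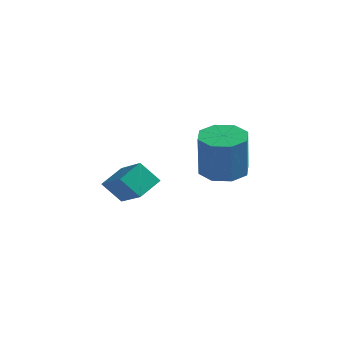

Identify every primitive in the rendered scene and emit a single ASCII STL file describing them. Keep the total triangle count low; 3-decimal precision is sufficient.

solid 
facet normal -0.132 0.221 -0.966
outer loop
vertex 0.64 4.611 -1.495
vertex 0.126 3.951 -1.576
vertex 0.026 4.761 -1.377
endloop
endfacet
facet normal 0.266 0.947 0.180
outer loop
vertex 0.64 4.611 -1.495
vertex 0.026 4.761 -1.377
vertex 0.868 4.229 0.176
endloop
endfacet
facet normal 0.266 0.947 0.180
outer loop
vertex 0.868 4.229 0.176
vertex 0.026 4.761 -1.377
vertex 0.254 4.379 0.295
endloop
endfacet
facet normal 0.133 -0.221 0.966
outer loop
vertex 0.868 4.229 0.176
vertex 0.254 4.379 0.295
vertex 0.354 3.569 0.096
endloop
endfacet
facet normal -0.131 0.221 -0.966
outer loop
vertex 0.026 4.761 -1.377
vertex 0.126 3.951 -1.576
vertex -0.529 4.437 -1.376
endloop
endfacet
facet normal -0.487 0.835 0.257
outer loop
vertex 0.026 4.761 -1.377
vertex -0.529 4.437 -1.376
vertex 0.254 4.379 0.295
endloop
endfacet
facet normal -0.487 0.835 0.257
outer loop
vertex 0.254 4.379 0.295
vertex -0.529 4.437 -1.376
vertex -0.301 4.055 0.296
endloop
endfacet
facet normal 0.131 -0.221 0.966
outer loop
vertex 0.254 4.379 0.295
vertex -0.301 4.055 0.296
vertex 0.354 3.569 0.096
endloop
endfacet
facet normal -0.132 0.220 -0.967
outer loop
vertex -0.529 4.437 -1.376
vertex 0.126 3.951 -1.576
vertex -0.701 3.828 -1.491
endloop
endfacet
facet normal -0.954 0.235 0.184
outer loop
vertex -0.529 4.437 -1.376
vertex -0.701 3.828 -1.491
vertex -0.301 4.055 0.296
endloop
endfacet
facet normal -0.954 0.235 0.184
outer loop
vertex -0.301 4.055 0.296
vertex -0.701 3.828 -1.491
vertex -0.473 3.446 0.181
endloop
endfacet
facet normal 0.132 -0.220 0.967
outer loop
vertex -0.301 4.055 0.296
vertex -0.473 3.446 0.181
vertex 0.354 3.569 0.096
endloop
endfacet
facet normal -0.132 0.220 -0.967
outer loop
vertex -0.701 3.828 -1.491
vertex 0.126 3.951 -1.576
vertex -0.388 3.291 -1.656
endloop
endfacet
facet normal -0.864 -0.504 0.003
outer loop
vertex -0.701 3.828 -1.491
vertex -0.388 3.291 -1.656
vertex -0.473 3.446 0.181
endloop
endfacet
facet normal -0.864 -0.504 0.003
outer loop
vertex -0.473 3.446 0.181
vertex -0.388 3.291 -1.656
vertex -0.16 2.909 0.015
endloop
endfacet
facet normal 0.132 -0.222 0.966
outer loop
vertex -0.473 3.446 0.181
vertex -0.16 2.909 0.015
vertex 0.354 3.569 0.096
endloop
endfacet
facet normal -0.133 0.221 -0.966
outer loop
vertex -0.388 3.291 -1.656
vertex 0.126 3.951 -1.576
vertex 0.226 3.141 -1.775
endloop
endfacet
facet normal -0.266 -0.947 -0.180
outer loop
vertex -0.388 3.291 -1.656
vertex 0.226 3.141 -1.775
vertex -0.16 2.909 0.015
endloop
endfacet
facet normal -0.266 -0.947 -0.180
outer loop
vertex -0.16 2.909 0.015
vertex 0.226 3.141 -1.775
vertex 0.454 2.759 -0.103
endloop
endfacet
facet normal 0.132 -0.221 0.966
outer loop
vertex -0.16 2.909 0.015
vertex 0.454 2.759 -0.103
vertex 0.354 3.569 0.096
endloop
endfacet
facet normal -0.131 0.221 -0.966
outer loop
vertex 0.226 3.141 -1.775
vertex 0.126 3.951 -1.576
vertex 0.781 3.465 -1.776
endloop
endfacet
facet normal 0.487 -0.835 -0.257
outer loop
vertex 0.226 3.141 -1.775
vertex 0.781 3.465 -1.776
vertex 0.454 2.759 -0.103
endloop
endfacet
facet normal 0.487 -0.835 -0.257
outer loop
vertex 0.454 2.759 -0.103
vertex 0.781 3.465 -1.776
vertex 1.009 3.083 -0.104
endloop
endfacet
facet normal 0.131 -0.221 0.966
outer loop
vertex 0.454 2.759 -0.103
vertex 1.009 3.083 -0.104
vertex 0.354 3.569 0.096
endloop
endfacet
facet normal -0.132 0.220 -0.967
outer loop
vertex 0.781 3.465 -1.776
vertex 0.126 3.951 -1.576
vertex 0.953 4.074 -1.661
endloop
endfacet
facet normal 0.954 -0.235 -0.184
outer loop
vertex 0.781 3.465 -1.776
vertex 0.953 4.074 -1.661
vertex 1.009 3.083 -0.104
endloop
endfacet
facet normal 0.954 -0.235 -0.184
outer loop
vertex 1.009 3.083 -0.104
vertex 0.953 4.074 -1.661
vertex 1.181 3.692 0.011
endloop
endfacet
facet normal 0.132 -0.220 0.967
outer loop
vertex 1.009 3.083 -0.104
vertex 1.181 3.692 0.011
vertex 0.354 3.569 0.096
endloop
endfacet
facet normal -0.132 0.222 -0.966
outer loop
vertex 0.953 4.074 -1.661
vertex 0.126 3.951 -1.576
vertex 0.64 4.611 -1.495
endloop
endfacet
facet normal 0.864 0.504 -0.003
outer loop
vertex 0.953 4.074 -1.661
vertex 0.64 4.611 -1.495
vertex 1.181 3.692 0.011
endloop
endfacet
facet normal 0.864 0.504 -0.003
outer loop
vertex 1.181 3.692 0.011
vertex 0.64 4.611 -1.495
vertex 0.868 4.229 0.176
endloop
endfacet
facet normal 0.132 -0.220 0.967
outer loop
vertex 1.181 3.692 0.011
vertex 0.868 4.229 0.176
vertex 0.354 3.569 0.096
endloop
endfacet
facet normal -0.579 -0.314 0.752
outer loop
vertex -2.854 3.454 -1.782
vertex -4.119 4.076 -2.497
vertex -3.013 2.564 -2.276
endloop
endfacet
facet normal 0.800 -0.394 0.453
outer loop
vertex -2.421 2.884 -3.043
vertex -2.854 3.454 -1.782
vertex -3.013 2.564 -2.276
endloop
endfacet
facet normal -0.580 -0.314 0.752
outer loop
vertex -3.013 2.564 -2.276
vertex -4.119 4.076 -2.497
vertex -4.277 3.186 -2.991
endloop
endfacet
facet normal -0.154 -0.864 -0.479
outer loop
vertex -4.277 3.186 -2.991
vertex -2.421 2.884 -3.043
vertex -3.013 2.564 -2.276
endloop
endfacet
facet normal 0.154 0.864 0.479
outer loop
vertex -2.854 3.454 -1.782
vertex -3.527 4.396 -3.264
vertex -4.119 4.076 -2.497
endloop
endfacet
facet normal 0.800 -0.393 0.453
outer loop
vertex -2.263 3.774 -2.549
vertex -2.854 3.454 -1.782
vertex -2.421 2.884 -3.043
endloop
endfacet
facet normal 0.154 0.864 0.479
outer loop
vertex -2.263 3.774 -2.549
vertex -3.527 4.396 -3.264
vertex -2.854 3.454 -1.782
endloop
endfacet
facet normal -0.800 0.394 -0.453
outer loop
vertex -4.119 4.076 -2.497
vertex -3.527 4.396 -3.264
vertex -4.277 3.186 -2.991
endloop
endfacet
facet normal -0.154 -0.864 -0.479
outer loop
vertex -3.686 3.506 -3.758
vertex -2.421 2.884 -3.043
vertex -4.277 3.186 -2.991
endloop
endfacet
facet normal -0.800 0.394 -0.452
outer loop
vertex -4.277 3.186 -2.991
vertex -3.527 4.396 -3.264
vertex -3.686 3.506 -3.758
endloop
endfacet
facet normal 0.580 0.314 -0.752
outer loop
vertex -3.686 3.506 -3.758
vertex -2.263 3.774 -2.549
vertex -2.421 2.884 -3.043
endloop
endfacet
facet normal 0.580 0.314 -0.752
outer loop
vertex -3.527 4.396 -3.264
vertex -2.263 3.774 -2.549
vertex -3.686 3.506 -3.758
endloop
endfacet

endsolid


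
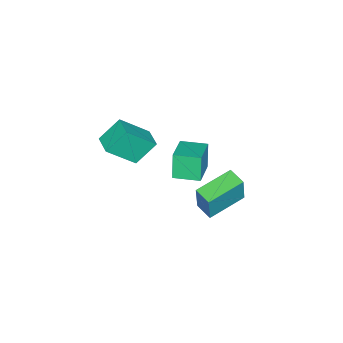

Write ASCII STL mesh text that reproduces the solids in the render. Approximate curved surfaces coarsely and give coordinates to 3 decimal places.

solid 
facet normal -0.915 -0.266 -0.303
outer loop
vertex -2.57 -0.691 -2.166
vertex -2.998 0.703 -2.098
vertex -2.143 -0.489 -3.632
endloop
endfacet
facet normal 0.293 -0.955 -0.046
outer loop
vertex -0.542 -0.023 -3.102
vertex -2.57 -0.691 -2.166
vertex -2.143 -0.489 -3.632
endloop
endfacet
facet normal -0.915 -0.266 -0.303
outer loop
vertex -2.143 -0.489 -3.632
vertex -2.998 0.703 -2.098
vertex -2.571 0.906 -3.564
endloop
endfacet
facet normal 0.277 0.131 -0.952
outer loop
vertex -2.571 0.906 -3.564
vertex -0.542 -0.023 -3.102
vertex -2.143 -0.489 -3.632
endloop
endfacet
facet normal -0.277 -0.131 0.952
outer loop
vertex -2.57 -0.691 -2.166
vertex -1.397 1.169 -1.568
vertex -2.998 0.703 -2.098
endloop
endfacet
facet normal 0.293 -0.955 -0.047
outer loop
vertex -0.969 -0.226 -1.636
vertex -2.57 -0.691 -2.166
vertex -0.542 -0.023 -3.102
endloop
endfacet
facet normal -0.277 -0.131 0.952
outer loop
vertex -0.969 -0.226 -1.636
vertex -1.397 1.169 -1.568
vertex -2.57 -0.691 -2.166
endloop
endfacet
facet normal -0.293 0.955 0.047
outer loop
vertex -2.998 0.703 -2.098
vertex -1.397 1.169 -1.568
vertex -2.571 0.906 -3.564
endloop
endfacet
facet normal 0.277 0.131 -0.952
outer loop
vertex -0.97 1.371 -3.034
vertex -0.542 -0.023 -3.102
vertex -2.571 0.906 -3.564
endloop
endfacet
facet normal -0.293 0.955 0.046
outer loop
vertex -2.571 0.906 -3.564
vertex -1.397 1.169 -1.568
vertex -0.97 1.371 -3.034
endloop
endfacet
facet normal 0.915 0.266 0.303
outer loop
vertex -0.97 1.371 -3.034
vertex -0.969 -0.226 -1.636
vertex -0.542 -0.023 -3.102
endloop
endfacet
facet normal 0.915 0.266 0.303
outer loop
vertex -1.397 1.169 -1.568
vertex -0.969 -0.226 -1.636
vertex -0.97 1.371 -3.034
endloop
endfacet
facet normal -0.662 -0.748 -0.053
outer loop
vertex -0.666 -3.113 0.187
vertex -1.769 -2.032 -1.295
vertex 0.221 -3.816 -0.987
endloop
endfacet
facet normal 0.515 -0.505 0.692
outer loop
vertex 0.989 -2.948 -0.925
vertex -0.666 -3.113 0.187
vertex 0.221 -3.816 -0.987
endloop
endfacet
facet normal -0.662 -0.748 -0.053
outer loop
vertex 0.221 -3.816 -0.987
vertex -1.769 -2.032 -1.295
vertex -0.882 -2.734 -2.468
endloop
endfacet
facet normal 0.545 -0.430 -0.720
outer loop
vertex -0.882 -2.734 -2.468
vertex 0.989 -2.948 -0.925
vertex 0.221 -3.816 -0.987
endloop
endfacet
facet normal -0.545 0.431 0.720
outer loop
vertex -0.666 -3.113 0.187
vertex -1.001 -1.164 -1.233
vertex -1.769 -2.032 -1.295
endloop
endfacet
facet normal 0.515 -0.505 0.692
outer loop
vertex 0.102 -2.246 0.248
vertex -0.666 -3.113 0.187
vertex 0.989 -2.948 -0.925
endloop
endfacet
facet normal -0.544 0.431 0.720
outer loop
vertex 0.102 -2.246 0.248
vertex -1.001 -1.164 -1.233
vertex -0.666 -3.113 0.187
endloop
endfacet
facet normal -0.515 0.505 -0.692
outer loop
vertex -1.769 -2.032 -1.295
vertex -1.001 -1.164 -1.233
vertex -0.882 -2.734 -2.468
endloop
endfacet
facet normal 0.544 -0.431 -0.720
outer loop
vertex -0.114 -1.867 -2.407
vertex 0.989 -2.948 -0.925
vertex -0.882 -2.734 -2.468
endloop
endfacet
facet normal -0.515 0.505 -0.692
outer loop
vertex -0.882 -2.734 -2.468
vertex -1.001 -1.164 -1.233
vertex -0.114 -1.867 -2.407
endloop
endfacet
facet normal 0.662 0.748 0.053
outer loop
vertex -0.114 -1.867 -2.407
vertex 0.102 -2.246 0.248
vertex 0.989 -2.948 -0.925
endloop
endfacet
facet normal 0.662 0.747 0.053
outer loop
vertex -1.001 -1.164 -1.233
vertex 0.102 -2.246 0.248
vertex -0.114 -1.867 -2.407
endloop
endfacet
facet normal -0.892 0.419 0.168
outer loop
vertex 0.208 3.626 0.208
vertex 0.606 4.531 0.062
vertex -0.168 3.514 -1.507
endloop
endfacet
facet normal -0.398 -0.906 0.146
outer loop
vertex 1.714 2.629 -1.862
vertex 0.208 3.626 0.208
vertex -0.168 3.514 -1.507
endloop
endfacet
facet normal -0.892 0.419 0.168
outer loop
vertex -0.168 3.514 -1.507
vertex 0.606 4.531 0.062
vertex 0.23 4.42 -1.654
endloop
endfacet
facet normal -0.214 -0.064 -0.975
outer loop
vertex 0.23 4.42 -1.654
vertex 1.714 2.629 -1.862
vertex -0.168 3.514 -1.507
endloop
endfacet
facet normal 0.214 0.063 0.975
outer loop
vertex 0.208 3.626 0.208
vertex 2.488 3.646 -0.293
vertex 0.606 4.531 0.062
endloop
endfacet
facet normal -0.399 -0.905 0.146
outer loop
vertex 2.09 2.74 -0.146
vertex 0.208 3.626 0.208
vertex 1.714 2.629 -1.862
endloop
endfacet
facet normal 0.214 0.064 0.975
outer loop
vertex 2.09 2.74 -0.146
vertex 2.488 3.646 -0.293
vertex 0.208 3.626 0.208
endloop
endfacet
facet normal 0.398 0.906 -0.146
outer loop
vertex 0.606 4.531 0.062
vertex 2.488 3.646 -0.293
vertex 0.23 4.42 -1.654
endloop
endfacet
facet normal -0.213 -0.063 -0.975
outer loop
vertex 2.112 3.534 -2.008
vertex 1.714 2.629 -1.862
vertex 0.23 4.42 -1.654
endloop
endfacet
facet normal 0.399 0.905 -0.147
outer loop
vertex 0.23 4.42 -1.654
vertex 2.488 3.646 -0.293
vertex 2.112 3.534 -2.008
endloop
endfacet
facet normal 0.892 -0.419 -0.168
outer loop
vertex 2.112 3.534 -2.008
vertex 2.09 2.74 -0.146
vertex 1.714 2.629 -1.862
endloop
endfacet
facet normal 0.892 -0.419 -0.168
outer loop
vertex 2.488 3.646 -0.293
vertex 2.09 2.74 -0.146
vertex 2.112 3.534 -2.008
endloop
endfacet

endsolid


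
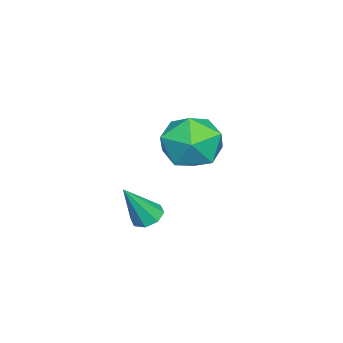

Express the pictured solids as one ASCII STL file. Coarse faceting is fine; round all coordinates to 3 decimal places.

solid 
facet normal -0.034 0.990 -0.138
outer loop
vertex -1.651 0.395 0.144
vertex -2.74 0.372 0.244
vertex -2.112 0.517 1.128
endloop
endfacet
facet normal 0.579 0.797 0.172
outer loop
vertex -1.651 0.395 0.144
vertex -2.112 0.517 1.128
vertex -1.221 -0.106 1.015
endloop
endfacet
facet normal 0.908 0.331 -0.258
outer loop
vertex -1.651 0.395 0.144
vertex -1.221 -0.106 1.015
vertex -1.298 -0.637 0.062
endloop
endfacet
facet normal 0.498 0.237 -0.835
outer loop
vertex -1.651 0.395 0.144
vertex -1.298 -0.637 0.062
vertex -2.237 -0.341 -0.414
endloop
endfacet
facet normal -0.083 0.643 -0.761
outer loop
vertex -1.651 0.395 0.144
vertex -2.237 -0.341 -0.414
vertex -2.74 0.372 0.244
endloop
endfacet
facet normal 0.421 0.460 0.782
outer loop
vertex -1.221 -0.106 1.015
vertex -2.112 0.517 1.128
vertex -2.043 -0.439 1.654
endloop
endfacet
facet normal -0.570 0.773 0.278
outer loop
vertex -2.112 0.517 1.128
vertex -2.74 0.372 0.244
vertex -2.982 -0.143 1.178
endloop
endfacet
facet normal -0.652 0.212 -0.728
outer loop
vertex -2.74 0.372 0.244
vertex -2.237 -0.341 -0.414
vertex -3.059 -0.674 0.225
endloop
endfacet
facet normal 0.289 -0.445 -0.847
outer loop
vertex -2.237 -0.341 -0.414
vertex -1.298 -0.637 0.062
vertex -2.168 -1.297 0.112
endloop
endfacet
facet normal 0.953 -0.292 0.086
outer loop
vertex -1.298 -0.637 0.062
vertex -1.221 -0.106 1.015
vertex -1.54 -1.152 0.996
endloop
endfacet
facet normal -0.498 -0.237 0.835
outer loop
vertex -2.629 -1.175 1.096
vertex -2.043 -0.439 1.654
vertex -2.982 -0.143 1.178
endloop
endfacet
facet normal -0.908 -0.331 0.258
outer loop
vertex -2.629 -1.175 1.096
vertex -2.982 -0.143 1.178
vertex -3.059 -0.674 0.225
endloop
endfacet
facet normal -0.579 -0.797 -0.172
outer loop
vertex -2.629 -1.175 1.096
vertex -3.059 -0.674 0.225
vertex -2.168 -1.297 0.112
endloop
endfacet
facet normal 0.034 -0.990 0.138
outer loop
vertex -2.629 -1.175 1.096
vertex -2.168 -1.297 0.112
vertex -1.54 -1.152 0.996
endloop
endfacet
facet normal 0.083 -0.643 0.761
outer loop
vertex -2.629 -1.175 1.096
vertex -1.54 -1.152 0.996
vertex -2.043 -0.439 1.654
endloop
endfacet
facet normal -0.289 0.445 0.847
outer loop
vertex -2.982 -0.143 1.178
vertex -2.043 -0.439 1.654
vertex -2.112 0.517 1.128
endloop
endfacet
facet normal -0.953 0.292 -0.086
outer loop
vertex -3.059 -0.674 0.225
vertex -2.982 -0.143 1.178
vertex -2.74 0.372 0.244
endloop
endfacet
facet normal -0.421 -0.460 -0.782
outer loop
vertex -2.168 -1.297 0.112
vertex -3.059 -0.674 0.225
vertex -2.237 -0.341 -0.414
endloop
endfacet
facet normal 0.570 -0.773 -0.278
outer loop
vertex -1.54 -1.152 0.996
vertex -2.168 -1.297 0.112
vertex -1.298 -0.637 0.062
endloop
endfacet
facet normal 0.652 -0.212 0.728
outer loop
vertex -2.043 -0.439 1.654
vertex -1.54 -1.152 0.996
vertex -1.221 -0.106 1.015
endloop
endfacet
facet normal -0.391 0.327 -0.860
outer loop
vertex 1.466 -0.91 -0.93
vertex 1.106 -0.644 -0.665
vertex 1.584 -0.54 -0.843
endloop
endfacet
facet normal 0.949 -0.261 -0.177
outer loop
vertex 1.466 -0.91 -0.93
vertex 1.584 -0.54 -0.843
vertex 1.694 -1.136 0.625
endloop
endfacet
facet normal -0.392 0.329 -0.859
outer loop
vertex 1.584 -0.54 -0.843
vertex 1.106 -0.644 -0.665
vertex 1.422 -0.231 -0.651
endloop
endfacet
facet normal 0.905 0.413 0.100
outer loop
vertex 1.584 -0.54 -0.843
vertex 1.422 -0.231 -0.651
vertex 1.694 -1.136 0.625
endloop
endfacet
facet normal -0.390 0.328 -0.860
outer loop
vertex 1.422 -0.231 -0.651
vertex 1.106 -0.644 -0.665
vertex 1.075 -0.164 -0.468
endloop
endfacet
facet normal 0.400 0.786 0.472
outer loop
vertex 1.422 -0.231 -0.651
vertex 1.075 -0.164 -0.468
vertex 1.694 -1.136 0.625
endloop
endfacet
facet normal -0.392 0.328 -0.860
outer loop
vertex 1.075 -0.164 -0.468
vertex 1.106 -0.644 -0.665
vertex 0.746 -0.379 -0.4
endloop
endfacet
facet normal -0.269 0.639 0.721
outer loop
vertex 1.075 -0.164 -0.468
vertex 0.746 -0.379 -0.4
vertex 1.694 -1.136 0.625
endloop
endfacet
facet normal -0.393 0.326 -0.860
outer loop
vertex 0.746 -0.379 -0.4
vertex 1.106 -0.644 -0.665
vertex 0.629 -0.749 -0.487
endloop
endfacet
facet normal -0.710 0.060 0.701
outer loop
vertex 0.746 -0.379 -0.4
vertex 0.629 -0.749 -0.487
vertex 1.694 -1.136 0.625
endloop
endfacet
facet normal -0.393 0.328 -0.859
outer loop
vertex 0.629 -0.749 -0.487
vertex 1.106 -0.644 -0.665
vertex 0.791 -1.058 -0.679
endloop
endfacet
facet normal -0.666 -0.613 0.425
outer loop
vertex 0.629 -0.749 -0.487
vertex 0.791 -1.058 -0.679
vertex 1.694 -1.136 0.625
endloop
endfacet
facet normal -0.391 0.327 -0.860
outer loop
vertex 0.791 -1.058 -0.679
vertex 1.106 -0.644 -0.665
vertex 1.138 -1.124 -0.862
endloop
endfacet
facet normal -0.160 -0.986 0.052
outer loop
vertex 0.791 -1.058 -0.679
vertex 1.138 -1.124 -0.862
vertex 1.694 -1.136 0.625
endloop
endfacet
facet normal -0.392 0.327 -0.860
outer loop
vertex 1.138 -1.124 -0.862
vertex 1.106 -0.644 -0.665
vertex 1.466 -0.91 -0.93
endloop
endfacet
facet normal 0.507 -0.839 -0.196
outer loop
vertex 1.138 -1.124 -0.862
vertex 1.466 -0.91 -0.93
vertex 1.694 -1.136 0.625
endloop
endfacet

endsolid


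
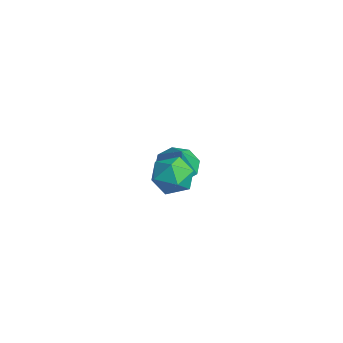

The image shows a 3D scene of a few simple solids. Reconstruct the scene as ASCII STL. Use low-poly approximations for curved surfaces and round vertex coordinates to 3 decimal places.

solid 
facet normal -0.930 -0.369 0.002
outer loop
vertex -0.019 -0.501 1.034
vertex 0.251 -1.183 0.805
vertex 0.19 -1.026 1.554
endloop
endfacet
facet normal -0.858 0.146 0.492
outer loop
vertex -0.019 -0.501 1.034
vertex 0.19 -1.026 1.554
vertex 0.375 -0.288 1.658
endloop
endfacet
facet normal -0.651 0.742 0.158
outer loop
vertex -0.019 -0.501 1.034
vertex 0.375 -0.288 1.658
vertex 0.55 0.011 0.973
endloop
endfacet
facet normal -0.595 0.597 -0.539
outer loop
vertex -0.019 -0.501 1.034
vertex 0.55 0.011 0.973
vertex 0.473 -0.542 0.446
endloop
endfacet
facet normal -0.767 -0.090 -0.635
outer loop
vertex -0.019 -0.501 1.034
vertex 0.473 -0.542 0.446
vertex 0.251 -1.183 0.805
endloop
endfacet
facet normal -0.338 -0.048 0.940
outer loop
vertex 0.375 -0.288 1.658
vertex 0.19 -1.026 1.554
vertex 0.887 -0.838 1.814
endloop
endfacet
facet normal -0.454 -0.879 0.147
outer loop
vertex 0.19 -1.026 1.554
vertex 0.251 -1.183 0.805
vertex 0.81 -1.391 1.287
endloop
endfacet
facet normal -0.191 -0.428 -0.883
outer loop
vertex 0.251 -1.183 0.805
vertex 0.473 -0.542 0.446
vertex 0.985 -1.092 0.602
endloop
endfacet
facet normal 0.088 0.681 -0.727
outer loop
vertex 0.473 -0.542 0.446
vertex 0.55 0.011 0.973
vertex 1.17 -0.354 0.706
endloop
endfacet
facet normal -0.003 0.917 0.399
outer loop
vertex 0.55 0.011 0.973
vertex 0.375 -0.288 1.658
vertex 1.109 -0.197 1.455
endloop
endfacet
facet normal 0.595 -0.597 0.539
outer loop
vertex 1.379 -0.879 1.226
vertex 0.887 -0.838 1.814
vertex 0.81 -1.391 1.287
endloop
endfacet
facet normal 0.651 -0.742 -0.158
outer loop
vertex 1.379 -0.879 1.226
vertex 0.81 -1.391 1.287
vertex 0.985 -1.092 0.602
endloop
endfacet
facet normal 0.858 -0.146 -0.492
outer loop
vertex 1.379 -0.879 1.226
vertex 0.985 -1.092 0.602
vertex 1.17 -0.354 0.706
endloop
endfacet
facet normal 0.930 0.369 -0.002
outer loop
vertex 1.379 -0.879 1.226
vertex 1.17 -0.354 0.706
vertex 1.109 -0.197 1.455
endloop
endfacet
facet normal 0.767 0.090 0.635
outer loop
vertex 1.379 -0.879 1.226
vertex 1.109 -0.197 1.455
vertex 0.887 -0.838 1.814
endloop
endfacet
facet normal -0.088 -0.681 0.727
outer loop
vertex 0.81 -1.391 1.287
vertex 0.887 -0.838 1.814
vertex 0.19 -1.026 1.554
endloop
endfacet
facet normal 0.003 -0.917 -0.399
outer loop
vertex 0.985 -1.092 0.602
vertex 0.81 -1.391 1.287
vertex 0.251 -1.183 0.805
endloop
endfacet
facet normal 0.338 0.048 -0.940
outer loop
vertex 1.17 -0.354 0.706
vertex 0.985 -1.092 0.602
vertex 0.473 -0.542 0.446
endloop
endfacet
facet normal 0.454 0.879 -0.147
outer loop
vertex 1.109 -0.197 1.455
vertex 1.17 -0.354 0.706
vertex 0.55 0.011 0.973
endloop
endfacet
facet normal 0.191 0.428 0.883
outer loop
vertex 0.887 -0.838 1.814
vertex 1.109 -0.197 1.455
vertex 0.375 -0.288 1.658
endloop
endfacet
facet normal -0.497 0.157 -0.854
outer loop
vertex -2.721 2.037 -2.001
vertex -3.303 1.605 -1.742
vertex -3.123 2.353 -1.709
endloop
endfacet
facet normal 0.706 0.659 0.259
outer loop
vertex -2.721 2.037 -2.001
vertex -3.123 2.353 -1.709
vertex -2.637 1.395 -0.598
endloop
endfacet
facet normal -0.497 0.157 -0.854
outer loop
vertex -3.123 2.353 -1.709
vertex -3.303 1.605 -1.742
vertex -3.631 2.231 -1.436
endloop
endfacet
facet normal 0.141 0.779 0.610
outer loop
vertex -3.123 2.353 -1.709
vertex -3.631 2.231 -1.436
vertex -2.637 1.395 -0.598
endloop
endfacet
facet normal -0.497 0.157 -0.853
outer loop
vertex -3.631 2.231 -1.436
vertex -3.303 1.605 -1.742
vertex -3.946 1.743 -1.342
endloop
endfacet
facet normal -0.370 0.400 0.838
outer loop
vertex -3.631 2.231 -1.436
vertex -3.946 1.743 -1.342
vertex -2.637 1.395 -0.598
endloop
endfacet
facet normal -0.497 0.157 -0.853
outer loop
vertex -3.946 1.743 -1.342
vertex -3.303 1.605 -1.742
vertex -3.885 1.174 -1.482
endloop
endfacet
facet normal -0.528 -0.256 0.810
outer loop
vertex -3.946 1.743 -1.342
vertex -3.885 1.174 -1.482
vertex -2.637 1.395 -0.598
endloop
endfacet
facet normal -0.498 0.157 -0.853
outer loop
vertex -3.885 1.174 -1.482
vertex -3.303 1.605 -1.742
vertex -3.483 0.857 -1.775
endloop
endfacet
facet normal -0.241 -0.806 0.541
outer loop
vertex -3.885 1.174 -1.482
vertex -3.483 0.857 -1.775
vertex -2.637 1.395 -0.598
endloop
endfacet
facet normal -0.497 0.157 -0.854
outer loop
vertex -3.483 0.857 -1.775
vertex -3.303 1.605 -1.742
vertex -2.975 0.979 -2.048
endloop
endfacet
facet normal 0.325 -0.927 0.190
outer loop
vertex -3.483 0.857 -1.775
vertex -2.975 0.979 -2.048
vertex -2.637 1.395 -0.598
endloop
endfacet
facet normal -0.497 0.156 -0.853
outer loop
vertex -2.975 0.979 -2.048
vertex -3.303 1.605 -1.742
vertex -2.66 1.468 -2.142
endloop
endfacet
facet normal 0.837 -0.546 -0.038
outer loop
vertex -2.975 0.979 -2.048
vertex -2.66 1.468 -2.142
vertex -2.637 1.395 -0.598
endloop
endfacet
facet normal -0.497 0.158 -0.853
outer loop
vertex -2.66 1.468 -2.142
vertex -3.303 1.605 -1.742
vertex -2.721 2.037 -2.001
endloop
endfacet
facet normal 0.994 0.109 -0.010
outer loop
vertex -2.66 1.468 -2.142
vertex -2.721 2.037 -2.001
vertex -2.637 1.395 -0.598
endloop
endfacet

endsolid
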